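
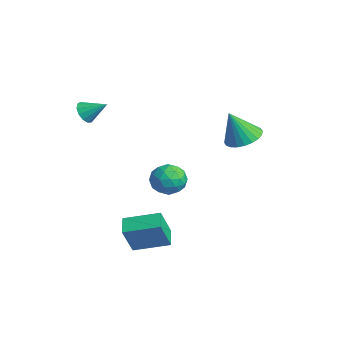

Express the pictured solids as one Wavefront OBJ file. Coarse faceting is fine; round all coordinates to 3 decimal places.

v 1.247 3.707 1.111
v 1.96 4.389 1.47
v 1.073 2.953 2.889
v 1.613 4.6 1.525
v 1.21 4.675 1.517
v 0.813 4.602 1.448
v 0.482 4.393 1.327
v 0.267 4.08 1.173
v 0.202 3.71 1.01
v 0.295 3.34 0.862
v 0.534 3.025 0.752
v 0.881 2.815 0.696
v 1.284 2.74 0.704
v 1.681 2.813 0.773
v 2.012 3.021 0.894
v 2.227 3.334 1.048
v 2.292 3.704 1.212
v 2.199 4.075 1.36
v -2.766 -3.295 2.375
v -2.205 -3.376 1.931
v -2.054 -2.365 3.105
v -2.433 -3.079 1.775
v -2.767 -2.85 1.809
v -3.1 -2.763 2.023
v -3.327 -2.845 2.349
v -3.376 -3.069 2.683
v -3.232 -3.366 2.92
v -2.939 -3.639 2.983
v -2.592 -3.804 2.854
v -2.299 -3.807 2.572
v -2.155 -3.647 2.228
v -0.104 0.085 -0.955
v 0.712 0.695 -0.992
v 0.708 -1.055 -1.828
v 1.524 -0.445 -1.865
v 1.243 -0.867 -0.98
v 0.741 -0.162 -0.441
v 0.679 -0.198 -2.379
v 0.177 0.507 -1.84
v 1.196 0.52 -1.873
v 1.545 0.107 -1.008
v -0.125 -0.467 -1.812
v 0.224 -0.88 -0.947
v 0.232 0.49 -0.897
v 1.188 -0.85 -1.923
v 1.022 -1.098 -1.403
v 1.502 -0.74 -1.425
v 0.25 -0.014 -0.573
v 0.73 0.345 -0.595
v 1.042 -0.573 -0.588
v 0.69 -0.705 -2.225
v 1.17 -0.346 -2.247
v -0.082 0.38 -1.395
v 0.398 0.738 -1.417
v 0.378 0.213 -2.232
v 0.997 0.746 -1.437
v 1.474 0.076 -1.95
v 0.977 0.221 -2.252
v 0.682 0.635 -1.935
v 1.202 0.503 -0.928
v 1.679 -0.167 -1.442
v 1.514 -0.415 -0.921
v 1.219 -0.001 -0.604
v 1.486 0.4 -1.446
v -0.259 -0.193 -1.378
v 0.218 -0.863 -1.892
v 0.201 -0.359 -2.216
v -0.094 0.055 -1.899
v -0.054 -0.436 -0.87
v 0.423 -1.106 -1.383
v 0.738 -0.995 -0.885
v 0.443 -0.581 -0.568
v -0.066 -0.76 -1.374
v 1.685 -2.502 -4.474
v 2.039 -3.188 -2.815
v 2.576 -0.83 -3.973
v 2.93 -1.516 -2.314
v 2.65 -2.904 -4.846
v 3.004 -3.59 -3.187
v 3.541 -1.232 -4.345
v 3.895 -1.918 -2.686
f 2 1 4
f 2 4 3
f 4 1 5
f 4 5 3
f 5 1 6
f 5 6 3
f 6 1 7
f 6 7 3
f 7 1 8
f 7 8 3
f 8 1 9
f 8 9 3
f 9 1 10
f 9 10 3
f 10 1 11
f 10 11 3
f 11 1 12
f 11 12 3
f 12 1 13
f 12 13 3
f 13 1 14
f 13 14 3
f 14 1 15
f 14 15 3
f 15 1 16
f 15 16 3
f 16 1 17
f 16 17 3
f 17 1 18
f 17 18 3
f 18 1 2
f 18 2 3
f 20 19 22
f 20 22 21
f 22 19 23
f 22 23 21
f 23 19 24
f 23 24 21
f 24 19 25
f 24 25 21
f 25 19 26
f 25 26 21
f 26 19 27
f 26 27 21
f 27 19 28
f 27 28 21
f 28 19 29
f 28 29 21
f 29 19 30
f 29 30 21
f 30 19 31
f 30 31 21
f 31 19 20
f 31 20 21
f 32 69 48
f 69 43 72
f 48 72 37
f 69 72 48
f 32 48 44
f 48 37 49
f 44 49 33
f 48 49 44
f 32 44 53
f 44 33 54
f 53 54 39
f 44 54 53
f 32 53 65
f 53 39 68
f 65 68 42
f 53 68 65
f 32 65 69
f 65 42 73
f 69 73 43
f 65 73 69
f 33 49 60
f 49 37 63
f 60 63 41
f 49 63 60
f 37 72 50
f 72 43 71
f 50 71 36
f 72 71 50
f 43 73 70
f 73 42 66
f 70 66 34
f 73 66 70
f 42 68 67
f 68 39 55
f 67 55 38
f 68 55 67
f 39 54 59
f 54 33 56
f 59 56 40
f 54 56 59
f 35 61 47
f 61 41 62
f 47 62 36
f 61 62 47
f 35 47 45
f 47 36 46
f 45 46 34
f 47 46 45
f 35 45 52
f 45 34 51
f 52 51 38
f 45 51 52
f 35 52 57
f 52 38 58
f 57 58 40
f 52 58 57
f 35 57 61
f 57 40 64
f 61 64 41
f 57 64 61
f 36 62 50
f 62 41 63
f 50 63 37
f 62 63 50
f 34 46 70
f 46 36 71
f 70 71 43
f 46 71 70
f 38 51 67
f 51 34 66
f 67 66 42
f 51 66 67
f 40 58 59
f 58 38 55
f 59 55 39
f 58 55 59
f 41 64 60
f 64 40 56
f 60 56 33
f 64 56 60
f 75 77 74
f 78 75 74
f 74 77 76
f 76 78 74
f 75 81 77
f 79 75 78
f 79 81 75
f 77 81 76
f 80 78 76
f 76 81 80
f 80 79 78
f 81 79 80



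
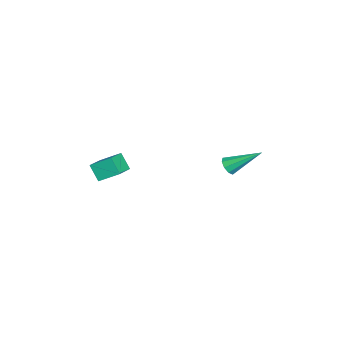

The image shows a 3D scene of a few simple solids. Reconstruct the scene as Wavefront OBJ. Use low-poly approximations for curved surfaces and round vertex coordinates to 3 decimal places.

v 2.419 -3.944 3.123
v 3.728 -4.222 3.598
v 2.406 -2.778 3.842
v 3.715 -3.056 4.317
v 2.865 -3.384 2.223
v 4.174 -3.662 2.698
v 2.852 -2.218 2.942
v 4.161 -2.496 3.417
v 1.765 2.965 3.06
v 2.138 3.257 2.659
v 1.715 4.755 4.32
v 1.732 3.321 2.553
v 1.342 3.218 2.684
v 1.15 2.996 2.991
v 1.246 2.76 3.33
v 1.585 2.62 3.542
v 2.009 2.641 3.529
v 2.318 2.814 3.297
v 2.369 3.057 2.953
f 2 4 1
f 5 2 1
f 1 4 3
f 3 5 1
f 2 8 4
f 6 2 5
f 6 8 2
f 4 8 3
f 7 5 3
f 3 8 7
f 7 6 5
f 8 6 7
f 10 9 12
f 10 12 11
f 12 9 13
f 12 13 11
f 13 9 14
f 13 14 11
f 14 9 15
f 14 15 11
f 15 9 16
f 15 16 11
f 16 9 17
f 16 17 11
f 17 9 18
f 17 18 11
f 18 9 19
f 18 19 11
f 19 9 10
f 19 10 11



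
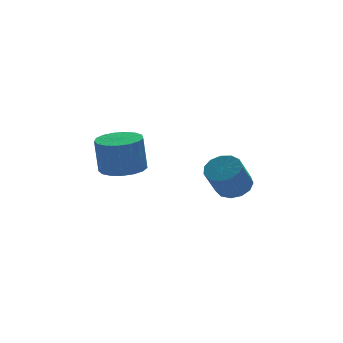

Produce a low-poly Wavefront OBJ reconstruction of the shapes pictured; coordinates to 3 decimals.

v 2.95 -3.154 -2.905
v 3.521 -2.737 -2.398
v 2.742 -3.31 -1.049
v 2.17 -3.726 -1.555
v 3.153 -2.424 -2.477
v 2.373 -2.996 -1.128
v 2.72 -2.342 -2.693
v 1.941 -2.914 -1.344
v 2.36 -2.518 -2.975
v 1.581 -3.09 -1.626
v 2.188 -2.896 -3.235
v 1.408 -3.468 -1.886
v 2.257 -3.356 -3.391
v 1.477 -3.928 -2.041
v 2.546 -3.751 -3.391
v 1.767 -4.324 -2.042
v 2.964 -3.957 -3.238
v 2.184 -4.53 -1.888
v 3.377 -3.908 -2.978
v 2.597 -4.481 -1.629
v 3.654 -3.62 -2.695
v 2.875 -4.192 -1.346
v 3.708 -3.183 -2.479
v 2.928 -3.756 -1.13
v -2.233 -3.503 -1.016
v -1.207 -3.508 -0.923
v -1.361 -3.442 0.788
v -2.387 -3.437 0.696
v -1.321 -3.029 -0.952
v -1.475 -2.963 0.76
v -1.643 -2.659 -0.995
v -1.797 -2.593 0.716
v -2.101 -2.482 -1.043
v -2.255 -2.416 0.668
v -2.589 -2.539 -1.085
v -2.743 -2.473 0.627
v -2.995 -2.817 -1.111
v -3.149 -2.751 0.601
v -3.227 -3.252 -1.115
v -3.381 -3.186 0.597
v -3.231 -3.744 -1.096
v -3.385 -3.678 0.615
v -3.007 -4.182 -1.059
v -3.161 -4.116 0.652
v -2.605 -4.464 -1.012
v -2.759 -4.397 0.7
v -2.118 -4.525 -0.966
v -2.272 -4.459 0.746
v -1.657 -4.353 -0.931
v -1.811 -4.287 0.781
v -1.329 -3.986 -0.916
v -1.483 -3.92 0.796
f 2 1 5
f 2 5 3
f 3 5 6
f 3 6 4
f 5 1 7
f 5 7 6
f 6 7 8
f 6 8 4
f 7 1 9
f 7 9 8
f 8 9 10
f 8 10 4
f 9 1 11
f 9 11 10
f 10 11 12
f 10 12 4
f 11 1 13
f 11 13 12
f 12 13 14
f 12 14 4
f 13 1 15
f 13 15 14
f 14 15 16
f 14 16 4
f 15 1 17
f 15 17 16
f 16 17 18
f 16 18 4
f 17 1 19
f 17 19 18
f 18 19 20
f 18 20 4
f 19 1 21
f 19 21 20
f 20 21 22
f 20 22 4
f 21 1 23
f 21 23 22
f 22 23 24
f 22 24 4
f 23 1 2
f 23 2 24
f 24 2 3
f 24 3 4
f 26 25 29
f 26 29 27
f 27 29 30
f 27 30 28
f 29 25 31
f 29 31 30
f 30 31 32
f 30 32 28
f 31 25 33
f 31 33 32
f 32 33 34
f 32 34 28
f 33 25 35
f 33 35 34
f 34 35 36
f 34 36 28
f 35 25 37
f 35 37 36
f 36 37 38
f 36 38 28
f 37 25 39
f 37 39 38
f 38 39 40
f 38 40 28
f 39 25 41
f 39 41 40
f 40 41 42
f 40 42 28
f 41 25 43
f 41 43 42
f 42 43 44
f 42 44 28
f 43 25 45
f 43 45 44
f 44 45 46
f 44 46 28
f 45 25 47
f 45 47 46
f 46 47 48
f 46 48 28
f 47 25 49
f 47 49 48
f 48 49 50
f 48 50 28
f 49 25 51
f 49 51 50
f 50 51 52
f 50 52 28
f 51 25 26
f 51 26 52
f 52 26 27
f 52 27 28



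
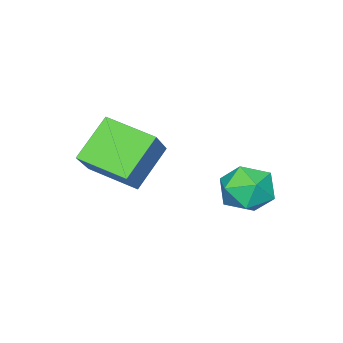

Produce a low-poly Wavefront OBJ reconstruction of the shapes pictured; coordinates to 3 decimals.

v -0.663 4.308 2.335
v -0.228 4.812 1.521
v 0.168 2.888 1.899
v 0.603 3.392 1.085
v 0.88 3.643 2.068
v 0.367 4.52 2.337
v -0.427 3.18 1.083
v -0.94 4.057 1.352
v -0.082 4.115 0.747
v 0.726 4.401 1.356
v -0.786 3.299 2.064
v 0.022 3.585 2.673
v 2.705 -0.538 2.211
v 1.315 -0.508 3.505
v 2.317 1.244 1.752
v 0.926 1.274 3.046
v 3.894 0.046 3.474
v 2.503 0.076 4.768
v 3.505 1.828 3.015
v 2.115 1.858 4.309
f 1 12 6
f 1 6 2
f 1 2 8
f 1 8 11
f 1 11 12
f 2 6 10
f 6 12 5
f 12 11 3
f 11 8 7
f 8 2 9
f 4 10 5
f 4 5 3
f 4 3 7
f 4 7 9
f 4 9 10
f 5 10 6
f 3 5 12
f 7 3 11
f 9 7 8
f 10 9 2
f 14 16 13
f 17 14 13
f 13 16 15
f 15 17 13
f 14 20 16
f 18 14 17
f 18 20 14
f 16 20 15
f 19 17 15
f 15 20 19
f 19 18 17
f 20 18 19



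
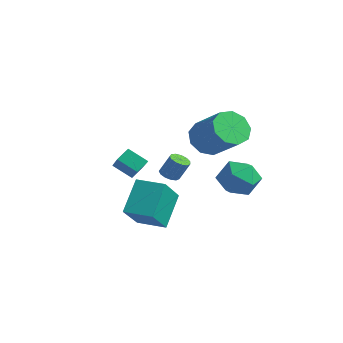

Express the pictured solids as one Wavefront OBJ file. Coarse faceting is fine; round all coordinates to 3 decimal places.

v -1.205 -3.094 -4.502
v -0.606 -4.384 -3.139
v -1.755 -1.885 -3.115
v -1.156 -3.175 -1.753
v 0.076 -2.505 -4.507
v 0.675 -3.795 -3.145
v -0.474 -1.296 -3.121
v 0.125 -2.586 -1.758
v -4.754 -1.594 -2.71
v -4.765 -0.943 -2.246
v -3.926 -1.122 -3.353
v -3.937 -0.471 -2.889
v -3.443 -2.369 -1.591
v -3.454 -1.718 -1.127
v -2.615 -1.897 -2.234
v -2.626 -1.246 -1.77
v 2.161 0.647 -0.908
v 2.682 0.212 -1.766
v 0.618 0.468 -1.754
v 1.139 0.033 -2.612
v 1.075 -0.522 -1.672
v 2.029 -0.412 -1.149
v 1.271 1.092 -2.371
v 2.225 1.202 -1.848
v 2.132 0.487 -2.67
v 2.011 -0.51 -2.238
v 1.289 1.19 -1.282
v 1.168 0.193 -0.85
v -4.045 1.23 -3.938
v -3.598 0.941 -4.026
v -3.187 1.261 -2.99
v -3.635 1.55 -2.902
v -3.542 1.22 -4.135
v -3.132 1.54 -3.098
v -3.647 1.502 -4.18
v -3.236 1.822 -3.144
v -3.878 1.698 -4.149
v -3.467 2.018 -3.113
v -4.162 1.745 -4.051
v -3.751 2.065 -3.015
v -4.409 1.628 -3.917
v -3.998 1.949 -2.881
v -4.541 1.385 -3.79
v -4.13 1.706 -2.754
v -4.515 1.093 -3.71
v -4.104 1.413 -2.673
v -4.34 0.844 -3.702
v -3.93 1.165 -2.666
v -4.072 0.718 -3.769
v -3.661 1.038 -2.733
v -3.795 0.754 -3.89
v -3.384 1.074 -2.854
v -1.71 1.502 -0.827
v -1.105 1.334 -1.631
v 0.555 1.31 -0.377
v -0.05 1.478 0.427
v -1.176 2.02 -1.524
v 0.484 1.996 -0.271
v -1.496 2.463 -1.092
v 0.164 2.44 0.162
v -1.917 2.457 -0.535
v -0.257 2.433 0.719
v -2.24 2.004 -0.115
v -0.581 1.98 1.139
v -2.316 1.316 -0.028
v -0.656 1.292 1.226
v -2.108 0.715 -0.315
v -0.448 0.691 0.939
v -1.714 0.482 -0.841
v -0.054 0.458 0.412
v -1.318 0.727 -1.361
v 0.342 0.703 -0.108
f 2 4 1
f 5 2 1
f 1 4 3
f 3 5 1
f 2 8 4
f 6 2 5
f 6 8 2
f 4 8 3
f 7 5 3
f 3 8 7
f 7 6 5
f 8 6 7
f 10 12 9
f 13 10 9
f 9 12 11
f 11 13 9
f 10 16 12
f 14 10 13
f 14 16 10
f 12 16 11
f 15 13 11
f 11 16 15
f 15 14 13
f 16 14 15
f 17 28 22
f 17 22 18
f 17 18 24
f 17 24 27
f 17 27 28
f 18 22 26
f 22 28 21
f 28 27 19
f 27 24 23
f 24 18 25
f 20 26 21
f 20 21 19
f 20 19 23
f 20 23 25
f 20 25 26
f 21 26 22
f 19 21 28
f 23 19 27
f 25 23 24
f 26 25 18
f 30 29 33
f 30 33 31
f 31 33 34
f 31 34 32
f 33 29 35
f 33 35 34
f 34 35 36
f 34 36 32
f 35 29 37
f 35 37 36
f 36 37 38
f 36 38 32
f 37 29 39
f 37 39 38
f 38 39 40
f 38 40 32
f 39 29 41
f 39 41 40
f 40 41 42
f 40 42 32
f 41 29 43
f 41 43 42
f 42 43 44
f 42 44 32
f 43 29 45
f 43 45 44
f 44 45 46
f 44 46 32
f 45 29 47
f 45 47 46
f 46 47 48
f 46 48 32
f 47 29 49
f 47 49 48
f 48 49 50
f 48 50 32
f 49 29 51
f 49 51 50
f 50 51 52
f 50 52 32
f 51 29 30
f 51 30 52
f 52 30 31
f 52 31 32
f 54 53 57
f 54 57 55
f 55 57 58
f 55 58 56
f 57 53 59
f 57 59 58
f 58 59 60
f 58 60 56
f 59 53 61
f 59 61 60
f 60 61 62
f 60 62 56
f 61 53 63
f 61 63 62
f 62 63 64
f 62 64 56
f 63 53 65
f 63 65 64
f 64 65 66
f 64 66 56
f 65 53 67
f 65 67 66
f 66 67 68
f 66 68 56
f 67 53 69
f 67 69 68
f 68 69 70
f 68 70 56
f 69 53 71
f 69 71 70
f 70 71 72
f 70 72 56
f 71 53 54
f 71 54 72
f 72 54 55
f 72 55 56



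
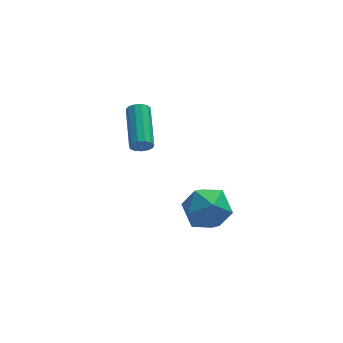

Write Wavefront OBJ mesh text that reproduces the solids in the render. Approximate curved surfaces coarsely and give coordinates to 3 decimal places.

v -0.999 1.588 1.405
v -0.699 1.69 1.006
v -0.461 3.613 1.675
v -0.761 3.512 2.075
v -0.967 1.752 0.924
v -0.729 3.675 1.593
v -1.245 1.762 0.994
v -1.007 3.685 1.663
v -1.446 1.717 1.195
v -1.208 3.64 1.864
v -1.504 1.631 1.463
v -1.266 3.554 2.132
v -1.402 1.531 1.713
v -1.164 3.455 2.382
v -1.172 1.45 1.865
v -0.934 3.373 2.534
v -0.887 1.413 1.871
v -0.649 3.336 2.54
v -0.638 1.431 1.729
v -0.4 3.354 2.398
v -0.503 1.499 1.485
v -0.265 3.422 2.154
v -0.526 1.596 1.215
v -0.288 3.519 1.884
v -0.007 -1.436 0.293
v 0.955 -0.941 0.561
v 0.845 -3.019 0.159
v 1.807 -2.524 0.427
v 1.003 -2.63 1.191
v 0.476 -1.651 1.274
v 1.324 -2.309 -0.554
v 0.797 -1.33 -0.471
v 1.778 -1.48 0.038
v 1.579 -1.679 1.116
v 0.221 -2.281 -0.396
v 0.022 -2.48 0.682
f 2 1 5
f 2 5 3
f 3 5 6
f 3 6 4
f 5 1 7
f 5 7 6
f 6 7 8
f 6 8 4
f 7 1 9
f 7 9 8
f 8 9 10
f 8 10 4
f 9 1 11
f 9 11 10
f 10 11 12
f 10 12 4
f 11 1 13
f 11 13 12
f 12 13 14
f 12 14 4
f 13 1 15
f 13 15 14
f 14 15 16
f 14 16 4
f 15 1 17
f 15 17 16
f 16 17 18
f 16 18 4
f 17 1 19
f 17 19 18
f 18 19 20
f 18 20 4
f 19 1 21
f 19 21 20
f 20 21 22
f 20 22 4
f 21 1 23
f 21 23 22
f 22 23 24
f 22 24 4
f 23 1 2
f 23 2 24
f 24 2 3
f 24 3 4
f 25 36 30
f 25 30 26
f 25 26 32
f 25 32 35
f 25 35 36
f 26 30 34
f 30 36 29
f 36 35 27
f 35 32 31
f 32 26 33
f 28 34 29
f 28 29 27
f 28 27 31
f 28 31 33
f 28 33 34
f 29 34 30
f 27 29 36
f 31 27 35
f 33 31 32
f 34 33 26



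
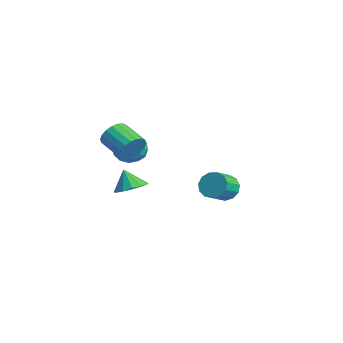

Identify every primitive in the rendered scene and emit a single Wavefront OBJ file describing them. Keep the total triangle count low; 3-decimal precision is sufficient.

v 0.745 -2.606 -0.683
v 1.199 -1.955 -0.353
v 0.255 -2.794 0.363
v 0.784 -1.764 -0.513
v 0.356 -1.84 -0.728
v 0.052 -2.16 -0.928
v -0.032 -2.621 -1.05
v 0.131 -3.078 -1.056
v 0.489 -3.384 -0.943
v 0.928 -3.444 -0.748
v 1.309 -3.238 -0.531
v 1.512 -2.831 -0.363
v 1.471 -2.352 -0.297
v -3.406 4.199 -3.931
v -2.853 4.755 -3.603
v -2.261 3.778 -2.942
v -2.814 3.221 -3.269
v -3.223 4.737 -3.299
v -2.631 3.76 -2.638
v -3.651 4.548 -3.195
v -3.059 3.571 -2.534
v -4.001 4.248 -3.325
v -3.409 3.271 -2.664
v -4.162 3.932 -3.647
v -3.57 2.955 -2.986
v -4.083 3.701 -4.06
v -3.491 2.724 -3.398
v -3.789 3.628 -4.431
v -3.197 2.651 -3.77
v -3.374 3.736 -4.643
v -2.782 2.759 -3.982
v -2.968 3.991 -4.629
v -2.377 3.014 -3.968
v -2.702 4.312 -4.393
v -2.11 3.335 -3.732
v -2.659 4.597 -4.011
v -2.067 3.619 -3.35
v -4.306 -0.391 -0.258
v -3.663 -0.353 0.45
v -3.497 -1.527 -0.93
v -2.854 -1.489 -0.222
v -3.737 -1.816 -0.05
v -4.237 -1.114 0.365
v -2.923 -0.766 -0.845
v -3.423 -0.064 -0.43
v -2.809 -0.584 0.087
v -3.312 -1.233 0.579
v -3.848 -0.647 -1.059
v -4.351 -1.296 -0.567
v -4.056 -0.272 0.155
v -3.104 -1.608 -0.635
v -3.623 -1.8 -0.534
v -3.245 -1.777 -0.118
v -4.393 -0.72 0.105
v -4.015 -0.697 0.522
v -4.058 -1.557 0.227
v -3.145 -1.183 -1.002
v -2.767 -1.16 -0.585
v -3.915 -0.103 -0.362
v -3.537 -0.08 0.054
v -3.102 -0.323 -0.707
v -3.176 -0.386 0.358
v -2.7 -1.053 -0.037
v -2.741 -0.628 -0.404
v -3.035 -0.216 -0.159
v -3.471 -0.767 0.647
v -2.996 -1.435 0.252
v -3.514 -1.627 0.353
v -3.808 -1.215 0.597
v -2.969 -0.903 0.433
v -4.164 -0.445 -0.732
v -3.689 -1.113 -1.127
v -3.352 -0.665 -1.077
v -3.646 -0.253 -0.833
v -4.46 -0.827 -0.443
v -3.984 -1.494 -0.838
v -4.125 -1.664 -0.321
v -4.419 -1.252 -0.076
v -4.191 -0.977 -0.913
v 0.14 -2.266 1.593
v 0.49 -2.501 2.272
v -0.849 -2.95 2.807
v -1.2 -2.714 2.127
v 0.404 -2.163 2.341
v -0.935 -2.611 2.875
v 0.265 -1.844 2.261
v -1.074 -2.293 2.796
v 0.102 -1.61 2.049
v -1.237 -2.058 2.584
v -0.054 -1.505 1.746
v -1.393 -1.953 2.281
v -0.171 -1.551 1.414
v -1.51 -1.999 1.948
v -0.227 -1.738 1.116
v -1.566 -2.187 1.651
v -0.211 -2.03 0.913
v -1.55 -2.479 1.448
v -0.125 -2.369 0.845
v -1.464 -2.817 1.379
v 0.014 -2.687 0.924
v -1.325 -3.136 1.459
v 0.177 -2.922 1.136
v -1.162 -3.37 1.671
v 0.333 -3.027 1.439
v -1.006 -3.475 1.974
v 0.45 -2.981 1.772
v -0.889 -3.429 2.306
v 0.506 -2.793 2.069
v -0.833 -3.242 2.604
f 2 1 4
f 2 4 3
f 4 1 5
f 4 5 3
f 5 1 6
f 5 6 3
f 6 1 7
f 6 7 3
f 7 1 8
f 7 8 3
f 8 1 9
f 8 9 3
f 9 1 10
f 9 10 3
f 10 1 11
f 10 11 3
f 11 1 12
f 11 12 3
f 12 1 13
f 12 13 3
f 13 1 2
f 13 2 3
f 15 14 18
f 15 18 16
f 16 18 19
f 16 19 17
f 18 14 20
f 18 20 19
f 19 20 21
f 19 21 17
f 20 14 22
f 20 22 21
f 21 22 23
f 21 23 17
f 22 14 24
f 22 24 23
f 23 24 25
f 23 25 17
f 24 14 26
f 24 26 25
f 25 26 27
f 25 27 17
f 26 14 28
f 26 28 27
f 27 28 29
f 27 29 17
f 28 14 30
f 28 30 29
f 29 30 31
f 29 31 17
f 30 14 32
f 30 32 31
f 31 32 33
f 31 33 17
f 32 14 34
f 32 34 33
f 33 34 35
f 33 35 17
f 34 14 36
f 34 36 35
f 35 36 37
f 35 37 17
f 36 14 15
f 36 15 37
f 37 15 16
f 37 16 17
f 38 75 54
f 75 49 78
f 54 78 43
f 75 78 54
f 38 54 50
f 54 43 55
f 50 55 39
f 54 55 50
f 38 50 59
f 50 39 60
f 59 60 45
f 50 60 59
f 38 59 71
f 59 45 74
f 71 74 48
f 59 74 71
f 38 71 75
f 71 48 79
f 75 79 49
f 71 79 75
f 39 55 66
f 55 43 69
f 66 69 47
f 55 69 66
f 43 78 56
f 78 49 77
f 56 77 42
f 78 77 56
f 49 79 76
f 79 48 72
f 76 72 40
f 79 72 76
f 48 74 73
f 74 45 61
f 73 61 44
f 74 61 73
f 45 60 65
f 60 39 62
f 65 62 46
f 60 62 65
f 41 67 53
f 67 47 68
f 53 68 42
f 67 68 53
f 41 53 51
f 53 42 52
f 51 52 40
f 53 52 51
f 41 51 58
f 51 40 57
f 58 57 44
f 51 57 58
f 41 58 63
f 58 44 64
f 63 64 46
f 58 64 63
f 41 63 67
f 63 46 70
f 67 70 47
f 63 70 67
f 42 68 56
f 68 47 69
f 56 69 43
f 68 69 56
f 40 52 76
f 52 42 77
f 76 77 49
f 52 77 76
f 44 57 73
f 57 40 72
f 73 72 48
f 57 72 73
f 46 64 65
f 64 44 61
f 65 61 45
f 64 61 65
f 47 70 66
f 70 46 62
f 66 62 39
f 70 62 66
f 81 80 84
f 81 84 82
f 82 84 85
f 82 85 83
f 84 80 86
f 84 86 85
f 85 86 87
f 85 87 83
f 86 80 88
f 86 88 87
f 87 88 89
f 87 89 83
f 88 80 90
f 88 90 89
f 89 90 91
f 89 91 83
f 90 80 92
f 90 92 91
f 91 92 93
f 91 93 83
f 92 80 94
f 92 94 93
f 93 94 95
f 93 95 83
f 94 80 96
f 94 96 95
f 95 96 97
f 95 97 83
f 96 80 98
f 96 98 97
f 97 98 99
f 97 99 83
f 98 80 100
f 98 100 99
f 99 100 101
f 99 101 83
f 100 80 102
f 100 102 101
f 101 102 103
f 101 103 83
f 102 80 104
f 102 104 103
f 103 104 105
f 103 105 83
f 104 80 106
f 104 106 105
f 105 106 107
f 105 107 83
f 106 80 108
f 106 108 107
f 107 108 109
f 107 109 83
f 108 80 81
f 108 81 109
f 109 81 82
f 109 82 83



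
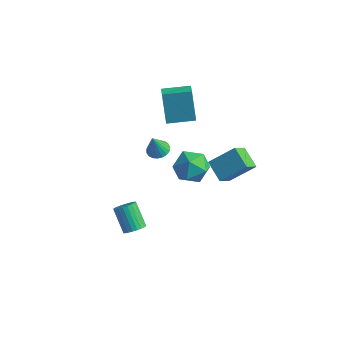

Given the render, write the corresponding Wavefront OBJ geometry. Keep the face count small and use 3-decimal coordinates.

v 0.748 -3.983 -0.258
v 1.199 -3.545 -0.027
v 0.163 -3.099 1.15
v -0.288 -3.537 0.918
v 1.068 -3.398 -0.198
v 0.032 -2.952 0.979
v 0.889 -3.339 -0.379
v -0.148 -2.893 0.798
v 0.687 -3.378 -0.541
v -0.349 -2.933 0.636
v 0.495 -3.51 -0.66
v -0.541 -3.064 0.517
v 0.342 -3.713 -0.718
v -0.694 -3.268 0.459
v 0.25 -3.958 -0.706
v -0.786 -3.512 0.471
v 0.234 -4.206 -0.626
v -0.802 -3.76 0.551
v 0.297 -4.421 -0.49
v -0.739 -3.975 0.687
v 0.428 -4.568 -0.319
v -0.608 -4.122 0.858
v 0.608 -4.627 -0.138
v -0.429 -4.181 1.039
v 0.809 -4.587 0.024
v -0.227 -4.142 1.201
v 1.001 -4.456 0.143
v -0.035 -4.01 1.32
v 1.154 -4.252 0.201
v 0.118 -3.807 1.378
v 1.246 -4.008 0.189
v 0.21 -3.562 1.366
v 1.262 -3.76 0.109
v 0.226 -3.314 1.286
v -0.573 2.172 1.086
v 0.531 2.666 1.086
v -0.171 1.274 -0.606
v 0.933 1.768 -0.606
v 0.65 0.921 0.209
v 0.401 1.476 1.254
v -0.041 2.464 -0.774
v -0.29 3.019 0.271
v 0.859 2.847 -0.064
v 1.286 1.893 0.544
v -0.926 2.047 -0.064
v -0.499 1.093 0.544
v 1.99 2.045 1.767
v 2.051 0.998 2.649
v 3.055 3.063 2.902
v 3.116 2.016 3.784
v 3.144 1.564 1.116
v 3.205 0.517 1.998
v 4.209 2.582 2.251
v 4.27 1.535 3.133
v -2.22 2.003 0.381
v -1.517 1.904 0.39
v -2.3 1.557 1.759
v -1.541 2.185 0.48
v -1.682 2.434 0.552
v -1.916 2.608 0.595
v -2.203 2.678 0.6
v -2.493 2.631 0.568
v -2.735 2.475 0.504
v -2.889 2.238 0.418
v -2.926 1.96 0.326
v -2.842 1.689 0.244
v -2.65 1.473 0.185
v -2.383 1.348 0.16
v -2.089 1.336 0.174
v -1.817 1.44 0.223
v -1.614 1.641 0.3
v -1.908 2.371 2.749
v -2.552 2.826 4.717
v -2.533 3.113 2.373
v -3.177 3.568 4.341
v -0.643 3.512 2.899
v -1.287 3.967 4.867
v -1.268 4.254 2.523
v -1.912 4.709 4.491
f 2 1 5
f 2 5 3
f 3 5 6
f 3 6 4
f 5 1 7
f 5 7 6
f 6 7 8
f 6 8 4
f 7 1 9
f 7 9 8
f 8 9 10
f 8 10 4
f 9 1 11
f 9 11 10
f 10 11 12
f 10 12 4
f 11 1 13
f 11 13 12
f 12 13 14
f 12 14 4
f 13 1 15
f 13 15 14
f 14 15 16
f 14 16 4
f 15 1 17
f 15 17 16
f 16 17 18
f 16 18 4
f 17 1 19
f 17 19 18
f 18 19 20
f 18 20 4
f 19 1 21
f 19 21 20
f 20 21 22
f 20 22 4
f 21 1 23
f 21 23 22
f 22 23 24
f 22 24 4
f 23 1 25
f 23 25 24
f 24 25 26
f 24 26 4
f 25 1 27
f 25 27 26
f 26 27 28
f 26 28 4
f 27 1 29
f 27 29 28
f 28 29 30
f 28 30 4
f 29 1 31
f 29 31 30
f 30 31 32
f 30 32 4
f 31 1 33
f 31 33 32
f 32 33 34
f 32 34 4
f 33 1 2
f 33 2 34
f 34 2 3
f 34 3 4
f 35 46 40
f 35 40 36
f 35 36 42
f 35 42 45
f 35 45 46
f 36 40 44
f 40 46 39
f 46 45 37
f 45 42 41
f 42 36 43
f 38 44 39
f 38 39 37
f 38 37 41
f 38 41 43
f 38 43 44
f 39 44 40
f 37 39 46
f 41 37 45
f 43 41 42
f 44 43 36
f 48 50 47
f 51 48 47
f 47 50 49
f 49 51 47
f 48 54 50
f 52 48 51
f 52 54 48
f 50 54 49
f 53 51 49
f 49 54 53
f 53 52 51
f 54 52 53
f 56 55 58
f 56 58 57
f 58 55 59
f 58 59 57
f 59 55 60
f 59 60 57
f 60 55 61
f 60 61 57
f 61 55 62
f 61 62 57
f 62 55 63
f 62 63 57
f 63 55 64
f 63 64 57
f 64 55 65
f 64 65 57
f 65 55 66
f 65 66 57
f 66 55 67
f 66 67 57
f 67 55 68
f 67 68 57
f 68 55 69
f 68 69 57
f 69 55 70
f 69 70 57
f 70 55 71
f 70 71 57
f 71 55 56
f 71 56 57
f 73 75 72
f 76 73 72
f 72 75 74
f 74 76 72
f 73 79 75
f 77 73 76
f 77 79 73
f 75 79 74
f 78 76 74
f 74 79 78
f 78 77 76
f 79 77 78



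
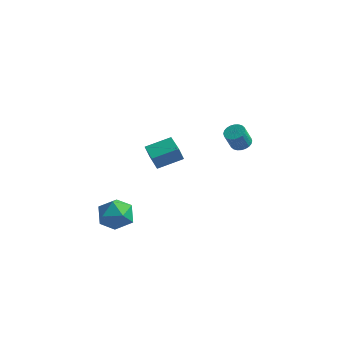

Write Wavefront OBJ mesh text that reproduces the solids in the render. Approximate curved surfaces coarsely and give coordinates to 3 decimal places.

v -3.504 3.96 -3.512
v -3.774 3.829 -2.589
v -2.27 5.129 -2.986
v -2.539 4.998 -2.064
v -2.341 2.662 -3.356
v -2.61 2.531 -2.434
v -1.106 3.831 -2.831
v -1.376 3.7 -1.908
v 3.377 2.225 1.209
v 3.975 2.442 1.42
v 3.721 1.992 2.602
v 3.123 1.775 2.391
v 3.825 2.651 1.467
v 3.571 2.201 2.649
v 3.607 2.795 1.475
v 3.354 2.345 2.657
v 3.354 2.852 1.443
v 3.101 2.402 2.625
v 3.104 2.814 1.375
v 2.851 2.364 2.557
v 2.896 2.686 1.282
v 2.643 2.236 2.464
v 2.761 2.488 1.177
v 2.508 2.038 2.359
v 2.72 2.25 1.078
v 2.467 1.8 2.26
v 2.779 2.008 0.998
v 2.525 1.558 2.18
v 2.929 1.799 0.951
v 2.675 1.349 2.133
v 3.146 1.655 0.943
v 2.893 1.205 2.125
v 3.399 1.598 0.975
v 3.146 1.148 2.157
v 3.649 1.636 1.043
v 3.396 1.186 2.225
v 3.857 1.764 1.136
v 3.604 1.314 2.318
v 3.992 1.962 1.241
v 3.739 1.512 2.423
v 4.033 2.2 1.34
v 3.78 1.75 2.522
v -2.27 -2.739 -2.359
v -1.115 -3.066 -2.213
v -2.565 -4.294 -3.507
v -1.41 -4.621 -3.361
v -2.181 -4.692 -2.432
v -1.998 -3.73 -1.722
v -1.682 -3.63 -3.998
v -1.499 -2.668 -3.288
v -0.752 -3.617 -3.226
v -1.06 -4.273 -2.258
v -2.62 -3.087 -3.462
v -2.928 -3.743 -2.494
f 2 4 1
f 5 2 1
f 1 4 3
f 3 5 1
f 2 8 4
f 6 2 5
f 6 8 2
f 4 8 3
f 7 5 3
f 3 8 7
f 7 6 5
f 8 6 7
f 10 9 13
f 10 13 11
f 11 13 14
f 11 14 12
f 13 9 15
f 13 15 14
f 14 15 16
f 14 16 12
f 15 9 17
f 15 17 16
f 16 17 18
f 16 18 12
f 17 9 19
f 17 19 18
f 18 19 20
f 18 20 12
f 19 9 21
f 19 21 20
f 20 21 22
f 20 22 12
f 21 9 23
f 21 23 22
f 22 23 24
f 22 24 12
f 23 9 25
f 23 25 24
f 24 25 26
f 24 26 12
f 25 9 27
f 25 27 26
f 26 27 28
f 26 28 12
f 27 9 29
f 27 29 28
f 28 29 30
f 28 30 12
f 29 9 31
f 29 31 30
f 30 31 32
f 30 32 12
f 31 9 33
f 31 33 32
f 32 33 34
f 32 34 12
f 33 9 35
f 33 35 34
f 34 35 36
f 34 36 12
f 35 9 37
f 35 37 36
f 36 37 38
f 36 38 12
f 37 9 39
f 37 39 38
f 38 39 40
f 38 40 12
f 39 9 41
f 39 41 40
f 40 41 42
f 40 42 12
f 41 9 10
f 41 10 42
f 42 10 11
f 42 11 12
f 43 54 48
f 43 48 44
f 43 44 50
f 43 50 53
f 43 53 54
f 44 48 52
f 48 54 47
f 54 53 45
f 53 50 49
f 50 44 51
f 46 52 47
f 46 47 45
f 46 45 49
f 46 49 51
f 46 51 52
f 47 52 48
f 45 47 54
f 49 45 53
f 51 49 50
f 52 51 44



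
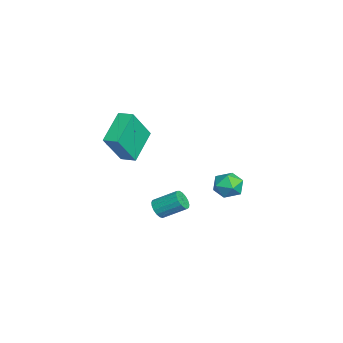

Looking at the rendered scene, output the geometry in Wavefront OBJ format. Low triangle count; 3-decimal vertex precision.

v 3.512 -0.903 0.268
v 4.042 -0.841 0.016
v 4.258 0.326 0.759
v 3.728 0.263 1.012
v 3.868 -0.699 -0.156
v 4.084 0.468 0.588
v 3.612 -0.604 -0.23
v 3.828 0.562 0.513
v 3.334 -0.578 -0.191
v 3.55 0.589 0.553
v 3.096 -0.626 -0.046
v 3.312 0.54 0.698
v 2.954 -0.738 0.171
v 3.17 0.429 0.914
v 2.94 -0.888 0.41
v 3.155 0.279 1.153
v 3.056 -1.041 0.617
v 3.272 0.126 1.36
v 3.277 -1.163 0.743
v 3.493 0.004 1.487
v 3.552 -1.225 0.761
v 3.768 -0.058 1.505
v 3.818 -1.213 0.666
v 4.034 -0.047 1.41
v 4.013 -1.131 0.48
v 4.229 0.036 1.223
v 4.094 -0.996 0.245
v 4.31 0.17 0.989
v 1.985 -3.507 4.222
v 0.478 -2.746 5.294
v 1.147 -2.652 2.436
v -0.36 -1.891 3.508
v 2.44 -2.789 4.352
v 0.933 -2.028 5.424
v 1.602 -1.934 2.566
v 0.095 -1.173 3.638
v -1.559 -2.526 2.013
v -1.077 -2.414 2.836
v -1.919 -2.122 3.289
v -2.401 -2.234 2.467
v -1.041 -2.053 2.669
v -1.883 -1.761 3.123
v -1.095 -1.774 2.389
v -1.937 -1.482 2.842
v -1.23 -1.625 2.044
v -2.071 -1.333 2.497
v -1.421 -1.632 1.693
v -2.263 -1.339 2.147
v -1.636 -1.793 1.398
v -2.478 -1.501 1.852
v -1.838 -2.081 1.209
v -2.68 -1.789 1.663
v -1.991 -2.446 1.16
v -2.833 -2.154 1.613
v -2.07 -2.825 1.257
v -2.912 -2.533 1.711
v -2.061 -3.152 1.486
v -2.903 -2.86 1.94
v -1.964 -3.371 1.806
v -2.806 -3.079 2.259
v -1.798 -3.444 2.161
v -2.64 -3.152 2.615
v -1.59 -3.358 2.491
v -2.432 -3.066 2.945
v -1.377 -3.128 2.738
v -2.219 -2.836 3.192
v -1.196 -2.795 2.86
v -2.037 -2.502 3.314
v -2.743 3.528 -2.488
v -2.311 3.079 -1.804
v -3.969 2.701 -2.256
v -3.537 2.252 -1.572
v -3.768 3.142 -1.468
v -3.01 3.653 -1.611
v -3.27 2.127 -2.449
v -2.512 2.638 -2.592
v -2.637 2.213 -1.78
v -2.945 2.84 -1.173
v -3.335 2.94 -2.887
v -3.643 3.567 -2.28
f 2 1 5
f 2 5 3
f 3 5 6
f 3 6 4
f 5 1 7
f 5 7 6
f 6 7 8
f 6 8 4
f 7 1 9
f 7 9 8
f 8 9 10
f 8 10 4
f 9 1 11
f 9 11 10
f 10 11 12
f 10 12 4
f 11 1 13
f 11 13 12
f 12 13 14
f 12 14 4
f 13 1 15
f 13 15 14
f 14 15 16
f 14 16 4
f 15 1 17
f 15 17 16
f 16 17 18
f 16 18 4
f 17 1 19
f 17 19 18
f 18 19 20
f 18 20 4
f 19 1 21
f 19 21 20
f 20 21 22
f 20 22 4
f 21 1 23
f 21 23 22
f 22 23 24
f 22 24 4
f 23 1 25
f 23 25 24
f 24 25 26
f 24 26 4
f 25 1 27
f 25 27 26
f 26 27 28
f 26 28 4
f 27 1 2
f 27 2 28
f 28 2 3
f 28 3 4
f 30 32 29
f 33 30 29
f 29 32 31
f 31 33 29
f 30 36 32
f 34 30 33
f 34 36 30
f 32 36 31
f 35 33 31
f 31 36 35
f 35 34 33
f 36 34 35
f 38 37 41
f 38 41 39
f 39 41 42
f 39 42 40
f 41 37 43
f 41 43 42
f 42 43 44
f 42 44 40
f 43 37 45
f 43 45 44
f 44 45 46
f 44 46 40
f 45 37 47
f 45 47 46
f 46 47 48
f 46 48 40
f 47 37 49
f 47 49 48
f 48 49 50
f 48 50 40
f 49 37 51
f 49 51 50
f 50 51 52
f 50 52 40
f 51 37 53
f 51 53 52
f 52 53 54
f 52 54 40
f 53 37 55
f 53 55 54
f 54 55 56
f 54 56 40
f 55 37 57
f 55 57 56
f 56 57 58
f 56 58 40
f 57 37 59
f 57 59 58
f 58 59 60
f 58 60 40
f 59 37 61
f 59 61 60
f 60 61 62
f 60 62 40
f 61 37 63
f 61 63 62
f 62 63 64
f 62 64 40
f 63 37 65
f 63 65 64
f 64 65 66
f 64 66 40
f 65 37 67
f 65 67 66
f 66 67 68
f 66 68 40
f 67 37 38
f 67 38 68
f 68 38 39
f 68 39 40
f 69 80 74
f 69 74 70
f 69 70 76
f 69 76 79
f 69 79 80
f 70 74 78
f 74 80 73
f 80 79 71
f 79 76 75
f 76 70 77
f 72 78 73
f 72 73 71
f 72 71 75
f 72 75 77
f 72 77 78
f 73 78 74
f 71 73 80
f 75 71 79
f 77 75 76
f 78 77 70



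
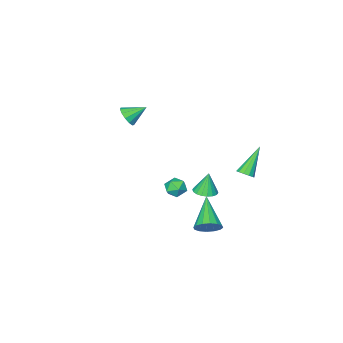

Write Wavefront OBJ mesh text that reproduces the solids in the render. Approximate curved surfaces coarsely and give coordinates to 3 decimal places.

v -0.701 3.442 0.414
v -0.025 3.528 0.525
v -0.919 3.458 1.726
v -0.128 3.817 0.505
v -0.345 4.031 0.466
v -0.632 4.129 0.418
v -0.932 4.091 0.368
v -1.187 3.924 0.328
v -1.346 3.662 0.304
v -1.377 3.357 0.303
v -1.274 3.068 0.323
v -1.057 2.854 0.362
v -0.77 2.756 0.411
v -0.47 2.794 0.46
v -0.215 2.96 0.5
v -0.056 3.222 0.524
v -0.295 4.194 -1.896
v 0.377 4.008 -1.524
v -1.365 2.746 -0.684
v 0.215 4.313 -1.305
v -0.084 4.585 -1.243
v -0.44 4.752 -1.357
v -0.756 4.77 -1.615
v -0.949 4.633 -1.949
v -0.967 4.379 -2.268
v -0.805 4.075 -2.488
v -0.506 3.802 -2.549
v -0.151 3.635 -2.436
v 0.166 3.617 -2.178
v 0.359 3.754 -1.844
v -1.01 -3.698 2.581
v -0.543 -3.561 3.098
v -1.93 -3.122 3.259
v -0.531 -3.248 2.849
v -0.67 -3.078 2.515
v -0.918 -3.105 2.202
v -1.194 -3.32 2.009
v -1.413 -3.655 1.998
v -1.503 -4.004 2.172
v -1.437 -4.256 2.475
v -1.235 -4.33 2.813
v -0.962 -4.204 3.076
v -0.704 -3.918 3.183
v -3.323 3.613 0.712
v -2.965 3.307 0.955
v -4.597 3.327 2.228
v -2.916 3.586 1.05
v -2.995 3.873 1.037
v -3.179 4.078 0.921
v -3.408 4.135 0.739
v -3.611 4.027 0.549
v -3.722 3.787 0.41
v -3.707 3.492 0.367
v -3.57 3.235 0.434
v -3.354 3.098 0.589
v -3.129 3.125 0.783
v 0.983 3.988 1.486
v 1.564 3.992 1.827
v 1.056 2.908 1.373
v 1.637 2.912 1.714
v 1.059 3.049 2.031
v 1.014 3.717 2.101
v 1.606 3.183 1.099
v 1.561 3.851 1.169
v 1.948 3.494 1.588
v 1.611 3.411 2.164
v 1.009 3.489 1.036
v 0.672 3.406 1.612
f 2 1 4
f 2 4 3
f 4 1 5
f 4 5 3
f 5 1 6
f 5 6 3
f 6 1 7
f 6 7 3
f 7 1 8
f 7 8 3
f 8 1 9
f 8 9 3
f 9 1 10
f 9 10 3
f 10 1 11
f 10 11 3
f 11 1 12
f 11 12 3
f 12 1 13
f 12 13 3
f 13 1 14
f 13 14 3
f 14 1 15
f 14 15 3
f 15 1 16
f 15 16 3
f 16 1 2
f 16 2 3
f 18 17 20
f 18 20 19
f 20 17 21
f 20 21 19
f 21 17 22
f 21 22 19
f 22 17 23
f 22 23 19
f 23 17 24
f 23 24 19
f 24 17 25
f 24 25 19
f 25 17 26
f 25 26 19
f 26 17 27
f 26 27 19
f 27 17 28
f 27 28 19
f 28 17 29
f 28 29 19
f 29 17 30
f 29 30 19
f 30 17 18
f 30 18 19
f 32 31 34
f 32 34 33
f 34 31 35
f 34 35 33
f 35 31 36
f 35 36 33
f 36 31 37
f 36 37 33
f 37 31 38
f 37 38 33
f 38 31 39
f 38 39 33
f 39 31 40
f 39 40 33
f 40 31 41
f 40 41 33
f 41 31 42
f 41 42 33
f 42 31 43
f 42 43 33
f 43 31 32
f 43 32 33
f 45 44 47
f 45 47 46
f 47 44 48
f 47 48 46
f 48 44 49
f 48 49 46
f 49 44 50
f 49 50 46
f 50 44 51
f 50 51 46
f 51 44 52
f 51 52 46
f 52 44 53
f 52 53 46
f 53 44 54
f 53 54 46
f 54 44 55
f 54 55 46
f 55 44 56
f 55 56 46
f 56 44 45
f 56 45 46
f 57 68 62
f 57 62 58
f 57 58 64
f 57 64 67
f 57 67 68
f 58 62 66
f 62 68 61
f 68 67 59
f 67 64 63
f 64 58 65
f 60 66 61
f 60 61 59
f 60 59 63
f 60 63 65
f 60 65 66
f 61 66 62
f 59 61 68
f 63 59 67
f 65 63 64
f 66 65 58



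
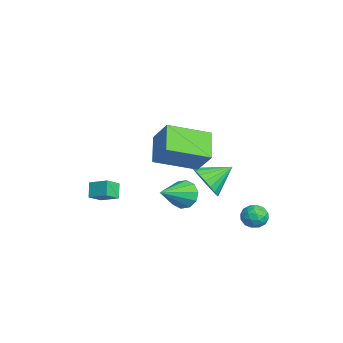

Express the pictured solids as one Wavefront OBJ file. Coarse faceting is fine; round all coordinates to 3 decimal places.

v -3.136 -3.279 -3.436
v -3.689 -3.179 -2.772
v -2.557 -2.524 -3.066
v -3.111 -2.425 -2.402
v -2.649 -3.895 -2.938
v -3.203 -3.796 -2.274
v -2.071 -3.141 -2.568
v -2.624 -3.041 -1.904
v 0.292 -0.005 -1.516
v 0.883 0.176 -2.024
v 1.308 -1.215 -0.764
v 0.931 0.464 -1.625
v 0.734 0.573 -1.184
v 0.369 0.461 -0.871
v -0.026 0.171 -0.804
v -0.299 -0.186 -1.009
v -0.347 -0.474 -1.408
v -0.15 -0.583 -1.848
v 0.215 -0.471 -2.162
v 0.61 -0.181 -2.229
v -2.742 1.488 -2.433
v -1.775 1.763 -2.604
v -2.978 2.792 -1.667
v -1.974 1.926 -2.941
v -2.305 2.013 -3.191
v -2.713 2.009 -3.31
v -3.125 1.915 -3.277
v -3.471 1.748 -3.098
v -3.691 1.535 -2.804
v -3.747 1.315 -2.446
v -3.63 1.124 -2.086
v -3.359 0.997 -1.786
v -2.981 0.954 -1.598
v -2.562 1.004 -1.554
v -2.174 1.138 -1.662
v -1.885 1.332 -1.903
v -1.744 1.553 -2.237
v 0.562 -1.426 0.773
v -0.699 -1.201 1.665
v 0.417 0.587 0.06
v -0.843 0.812 0.952
v 1.463 -0.952 1.928
v 0.203 -0.727 2.82
v 1.319 1.061 1.215
v 0.058 1.286 2.107
v 0.97 2.86 -2.545
v 1.218 3.135 -1.983
v 1.982 2.705 -2.917
v 2.23 2.98 -2.355
v 1.924 2.382 -2.329
v 1.299 2.477 -2.1
v 1.901 3.363 -2.8
v 1.276 3.458 -2.571
v 1.794 3.446 -2.141
v 1.808 2.84 -1.85
v 1.392 3 -3.05
v 1.406 2.394 -2.759
v 1.005 3.011 -2.231
v 2.195 2.829 -2.669
v 2.015 2.477 -2.653
v 2.161 2.639 -2.323
v 1.053 2.624 -2.3
v 1.199 2.786 -1.97
v 1.614 2.343 -2.173
v 2.001 3.054 -2.93
v 2.147 3.216 -2.6
v 1.039 3.201 -2.577
v 1.185 3.363 -2.247
v 1.586 3.497 -2.727
v 1.49 3.356 -1.994
v 2.084 3.265 -2.213
v 1.891 3.49 -2.475
v 1.523 3.546 -2.34
v 1.498 2.999 -1.823
v 2.093 2.908 -2.042
v 1.913 2.556 -2.026
v 1.545 2.612 -1.891
v 1.836 3.182 -1.916
v 1.107 2.932 -2.858
v 1.702 2.841 -3.077
v 1.655 3.228 -3.009
v 1.287 3.284 -2.874
v 1.116 2.575 -2.687
v 1.71 2.484 -2.906
v 1.677 2.294 -2.56
v 1.309 2.35 -2.425
v 1.364 2.658 -2.984
f 2 4 1
f 5 2 1
f 1 4 3
f 3 5 1
f 2 8 4
f 6 2 5
f 6 8 2
f 4 8 3
f 7 5 3
f 3 8 7
f 7 6 5
f 8 6 7
f 10 9 12
f 10 12 11
f 12 9 13
f 12 13 11
f 13 9 14
f 13 14 11
f 14 9 15
f 14 15 11
f 15 9 16
f 15 16 11
f 16 9 17
f 16 17 11
f 17 9 18
f 17 18 11
f 18 9 19
f 18 19 11
f 19 9 20
f 19 20 11
f 20 9 10
f 20 10 11
f 22 21 24
f 22 24 23
f 24 21 25
f 24 25 23
f 25 21 26
f 25 26 23
f 26 21 27
f 26 27 23
f 27 21 28
f 27 28 23
f 28 21 29
f 28 29 23
f 29 21 30
f 29 30 23
f 30 21 31
f 30 31 23
f 31 21 32
f 31 32 23
f 32 21 33
f 32 33 23
f 33 21 34
f 33 34 23
f 34 21 35
f 34 35 23
f 35 21 36
f 35 36 23
f 36 21 37
f 36 37 23
f 37 21 22
f 37 22 23
f 39 41 38
f 42 39 38
f 38 41 40
f 40 42 38
f 39 45 41
f 43 39 42
f 43 45 39
f 41 45 40
f 44 42 40
f 40 45 44
f 44 43 42
f 45 43 44
f 46 83 62
f 83 57 86
f 62 86 51
f 83 86 62
f 46 62 58
f 62 51 63
f 58 63 47
f 62 63 58
f 46 58 67
f 58 47 68
f 67 68 53
f 58 68 67
f 46 67 79
f 67 53 82
f 79 82 56
f 67 82 79
f 46 79 83
f 79 56 87
f 83 87 57
f 79 87 83
f 47 63 74
f 63 51 77
f 74 77 55
f 63 77 74
f 51 86 64
f 86 57 85
f 64 85 50
f 86 85 64
f 57 87 84
f 87 56 80
f 84 80 48
f 87 80 84
f 56 82 81
f 82 53 69
f 81 69 52
f 82 69 81
f 53 68 73
f 68 47 70
f 73 70 54
f 68 70 73
f 49 75 61
f 75 55 76
f 61 76 50
f 75 76 61
f 49 61 59
f 61 50 60
f 59 60 48
f 61 60 59
f 49 59 66
f 59 48 65
f 66 65 52
f 59 65 66
f 49 66 71
f 66 52 72
f 71 72 54
f 66 72 71
f 49 71 75
f 71 54 78
f 75 78 55
f 71 78 75
f 50 76 64
f 76 55 77
f 64 77 51
f 76 77 64
f 48 60 84
f 60 50 85
f 84 85 57
f 60 85 84
f 52 65 81
f 65 48 80
f 81 80 56
f 65 80 81
f 54 72 73
f 72 52 69
f 73 69 53
f 72 69 73
f 55 78 74
f 78 54 70
f 74 70 47
f 78 70 74



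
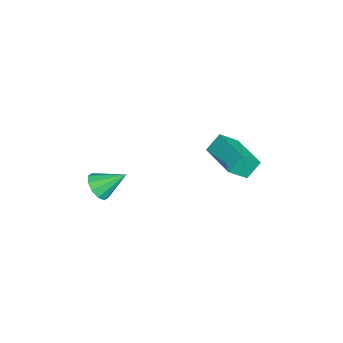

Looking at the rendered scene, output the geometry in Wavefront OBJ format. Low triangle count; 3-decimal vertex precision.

v -1.121 -2.831 -3.36
v -0.331 -2.731 -3.433
v -1.199 -1.549 -2.44
v -0.551 -2.482 -3.799
v -0.989 -2.367 -3.997
v -1.478 -2.429 -3.952
v -1.83 -2.644 -3.68
v -1.912 -2.932 -3.286
v -1.692 -3.181 -2.92
v -1.254 -3.296 -2.722
v -0.765 -3.234 -2.767
v -0.413 -3.019 -3.039
v -4.715 2.598 -3.727
v -5.113 3.184 -2.886
v -2.906 3.777 -3.692
v -3.304 4.363 -2.851
v -4.196 1.777 -2.909
v -4.594 2.363 -2.068
v -2.387 2.956 -2.874
v -2.785 3.542 -2.033
f 2 1 4
f 2 4 3
f 4 1 5
f 4 5 3
f 5 1 6
f 5 6 3
f 6 1 7
f 6 7 3
f 7 1 8
f 7 8 3
f 8 1 9
f 8 9 3
f 9 1 10
f 9 10 3
f 10 1 11
f 10 11 3
f 11 1 12
f 11 12 3
f 12 1 2
f 12 2 3
f 14 16 13
f 17 14 13
f 13 16 15
f 15 17 13
f 14 20 16
f 18 14 17
f 18 20 14
f 16 20 15
f 19 17 15
f 15 20 19
f 19 18 17
f 20 18 19



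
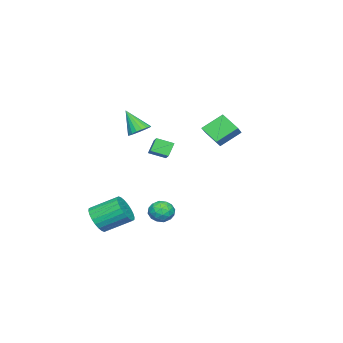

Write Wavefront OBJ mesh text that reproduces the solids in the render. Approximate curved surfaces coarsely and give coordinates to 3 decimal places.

v -1.175 2.888 4.372
v -0.378 3.073 4.892
v -0.959 3.705 3.749
v -0.162 3.89 4.269
v -0.538 2.17 3.651
v 0.259 2.355 4.171
v -0.322 2.987 3.028
v 0.475 3.172 3.548
v -2.23 -1.913 2.652
v -1.733 -2.198 2.511
v -2.35 -2.687 3.788
v -1.646 -1.997 2.656
v -1.675 -1.78 2.801
v -1.814 -1.589 2.916
v -2.036 -1.463 2.979
v -2.296 -1.425 2.977
v -2.543 -1.485 2.91
v -2.728 -1.629 2.792
v -2.814 -1.83 2.647
v -2.785 -2.047 2.502
v -2.646 -2.238 2.387
v -2.425 -2.364 2.324
v -2.165 -2.402 2.327
v -1.918 -2.342 2.393
v 0.281 0.708 -1.036
v 0.709 1.039 -1.381
v 1.031 0.421 -0.379
v 1.459 0.752 -0.724
v 1.01 1.062 -0.388
v 0.546 1.239 -0.793
v 1.194 0.221 -0.967
v 0.73 0.398 -1.372
v 1.273 0.738 -1.338
v 1.159 1.258 -0.98
v 0.581 0.202 -0.78
v 0.467 0.722 -0.422
v 0.429 0.899 -1.266
v 1.311 0.561 -0.494
v 1.047 0.743 -0.296
v 1.299 0.938 -0.499
v 0.333 1.017 -0.921
v 0.585 1.211 -1.123
v 0.762 1.224 -0.54
v 1.155 0.249 -0.637
v 1.407 0.443 -0.839
v 0.441 0.522 -1.261
v 0.693 0.717 -1.464
v 0.978 0.236 -1.22
v 1.012 0.916 -1.443
v 1.453 0.747 -1.057
v 1.297 0.435 -1.2
v 1.025 0.539 -1.438
v 0.945 1.222 -1.233
v 1.386 1.053 -0.847
v 1.122 1.235 -0.649
v 0.85 1.34 -0.888
v 1.277 1.045 -1.208
v 0.354 0.407 -0.913
v 0.795 0.238 -0.527
v 0.89 0.12 -0.872
v 0.618 0.225 -1.111
v 0.287 0.713 -0.703
v 0.728 0.544 -0.317
v 0.715 0.921 -0.322
v 0.443 1.025 -0.56
v 0.463 0.415 -0.552
v -3.759 -1.041 1.405
v -3.423 -1.792 1.718
v -3.146 -0.603 1.799
v -2.81 -1.354 2.112
v -3.29 -1.106 0.748
v -2.954 -1.857 1.061
v -2.677 -0.668 1.142
v -2.341 -1.419 1.455
v 0.953 -2.421 -1.903
v 1.661 -2.301 -1.624
v 1.174 -1.119 -0.898
v 0.467 -1.239 -1.177
v 1.67 -2.141 -1.878
v 1.183 -0.959 -1.152
v 1.571 -2.023 -2.136
v 1.084 -0.842 -1.41
v 1.377 -1.966 -2.358
v 0.89 -0.785 -1.632
v 1.119 -1.979 -2.512
v 0.632 -0.797 -1.785
v 0.835 -2.058 -2.572
v 0.348 -0.877 -1.846
v 0.57 -2.193 -2.531
v 0.083 -1.011 -1.804
v 0.363 -2.362 -2.394
v -0.124 -1.181 -1.668
v 0.246 -2.541 -2.182
v -0.241 -1.359 -1.456
v 0.237 -2.701 -1.928
v -0.25 -1.519 -1.202
v 0.336 -2.818 -1.67
v -0.151 -1.637 -0.944
v 0.53 -2.875 -1.448
v 0.043 -1.694 -0.722
v 0.788 -2.863 -1.295
v 0.301 -1.681 -0.568
v 1.072 -2.783 -1.234
v 0.585 -1.602 -0.508
v 1.337 -2.649 -1.276
v 0.85 -1.467 -0.549
v 1.544 -2.479 -1.412
v 1.057 -1.298 -0.686
f 2 4 1
f 5 2 1
f 1 4 3
f 3 5 1
f 2 8 4
f 6 2 5
f 6 8 2
f 4 8 3
f 7 5 3
f 3 8 7
f 7 6 5
f 8 6 7
f 10 9 12
f 10 12 11
f 12 9 13
f 12 13 11
f 13 9 14
f 13 14 11
f 14 9 15
f 14 15 11
f 15 9 16
f 15 16 11
f 16 9 17
f 16 17 11
f 17 9 18
f 17 18 11
f 18 9 19
f 18 19 11
f 19 9 20
f 19 20 11
f 20 9 21
f 20 21 11
f 21 9 22
f 21 22 11
f 22 9 23
f 22 23 11
f 23 9 24
f 23 24 11
f 24 9 10
f 24 10 11
f 25 62 41
f 62 36 65
f 41 65 30
f 62 65 41
f 25 41 37
f 41 30 42
f 37 42 26
f 41 42 37
f 25 37 46
f 37 26 47
f 46 47 32
f 37 47 46
f 25 46 58
f 46 32 61
f 58 61 35
f 46 61 58
f 25 58 62
f 58 35 66
f 62 66 36
f 58 66 62
f 26 42 53
f 42 30 56
f 53 56 34
f 42 56 53
f 30 65 43
f 65 36 64
f 43 64 29
f 65 64 43
f 36 66 63
f 66 35 59
f 63 59 27
f 66 59 63
f 35 61 60
f 61 32 48
f 60 48 31
f 61 48 60
f 32 47 52
f 47 26 49
f 52 49 33
f 47 49 52
f 28 54 40
f 54 34 55
f 40 55 29
f 54 55 40
f 28 40 38
f 40 29 39
f 38 39 27
f 40 39 38
f 28 38 45
f 38 27 44
f 45 44 31
f 38 44 45
f 28 45 50
f 45 31 51
f 50 51 33
f 45 51 50
f 28 50 54
f 50 33 57
f 54 57 34
f 50 57 54
f 29 55 43
f 55 34 56
f 43 56 30
f 55 56 43
f 27 39 63
f 39 29 64
f 63 64 36
f 39 64 63
f 31 44 60
f 44 27 59
f 60 59 35
f 44 59 60
f 33 51 52
f 51 31 48
f 52 48 32
f 51 48 52
f 34 57 53
f 57 33 49
f 53 49 26
f 57 49 53
f 68 70 67
f 71 68 67
f 67 70 69
f 69 71 67
f 68 74 70
f 72 68 71
f 72 74 68
f 70 74 69
f 73 71 69
f 69 74 73
f 73 72 71
f 74 72 73
f 76 75 79
f 76 79 77
f 77 79 80
f 77 80 78
f 79 75 81
f 79 81 80
f 80 81 82
f 80 82 78
f 81 75 83
f 81 83 82
f 82 83 84
f 82 84 78
f 83 75 85
f 83 85 84
f 84 85 86
f 84 86 78
f 85 75 87
f 85 87 86
f 86 87 88
f 86 88 78
f 87 75 89
f 87 89 88
f 88 89 90
f 88 90 78
f 89 75 91
f 89 91 90
f 90 91 92
f 90 92 78
f 91 75 93
f 91 93 92
f 92 93 94
f 92 94 78
f 93 75 95
f 93 95 94
f 94 95 96
f 94 96 78
f 95 75 97
f 95 97 96
f 96 97 98
f 96 98 78
f 97 75 99
f 97 99 98
f 98 99 100
f 98 100 78
f 99 75 101
f 99 101 100
f 100 101 102
f 100 102 78
f 101 75 103
f 101 103 102
f 102 103 104
f 102 104 78
f 103 75 105
f 103 105 104
f 104 105 106
f 104 106 78
f 105 75 107
f 105 107 106
f 106 107 108
f 106 108 78
f 107 75 76
f 107 76 108
f 108 76 77
f 108 77 78



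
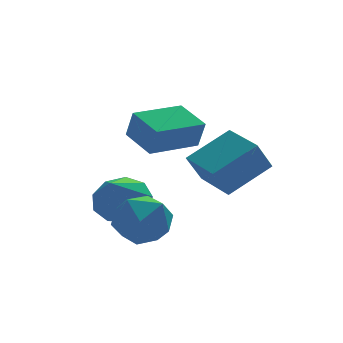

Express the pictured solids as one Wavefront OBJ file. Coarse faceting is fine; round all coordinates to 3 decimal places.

v -0.176 -3.342 0.622
v 1.431 -3.053 1.594
v -0.557 -1.744 0.777
v 1.05 -1.455 1.748
v 0.45 -3.085 -0.488
v 2.057 -2.796 0.483
v 0.069 -1.487 -0.334
v 1.676 -1.198 0.638
v -3.231 -2.145 -1.73
v -2.688 -1.559 -2.582
v -1.572 -2.441 -0.878
v -1.029 -1.855 -1.73
v -1.723 -1.288 -0.982
v -2.748 -1.105 -1.508
v -1.512 -2.895 -1.952
v -2.537 -2.712 -2.478
v -1.626 -2.023 -2.719
v -1.757 -1.03 -2.119
v -2.503 -2.97 -1.341
v -2.634 -1.977 -0.741
v -1.923 -2.176 1.302
v -1.774 -2.488 2.357
v -2.334 -0.889 1.741
v -2.185 -1.201 2.796
v -0.075 -1.559 1.224
v 0.074 -1.871 2.279
v -0.486 -0.272 1.663
v -0.337 -0.584 2.718
v -1.977 0.891 -2.027
v -1 0.489 -1.853
v -2.743 -0.371 -0.633
v -1.121 1.056 -1.407
v -1.642 1.546 -1.25
v -2.32 1.729 -1.457
v -2.837 1.52 -1.931
v -2.952 1.016 -2.45
v -2.61 0.454 -2.77
v -1.973 0.096 -2.744
v -1.337 0.11 -2.381
f 2 4 1
f 5 2 1
f 1 4 3
f 3 5 1
f 2 8 4
f 6 2 5
f 6 8 2
f 4 8 3
f 7 5 3
f 3 8 7
f 7 6 5
f 8 6 7
f 9 20 14
f 9 14 10
f 9 10 16
f 9 16 19
f 9 19 20
f 10 14 18
f 14 20 13
f 20 19 11
f 19 16 15
f 16 10 17
f 12 18 13
f 12 13 11
f 12 11 15
f 12 15 17
f 12 17 18
f 13 18 14
f 11 13 20
f 15 11 19
f 17 15 16
f 18 17 10
f 22 24 21
f 25 22 21
f 21 24 23
f 23 25 21
f 22 28 24
f 26 22 25
f 26 28 22
f 24 28 23
f 27 25 23
f 23 28 27
f 27 26 25
f 28 26 27
f 30 29 32
f 30 32 31
f 32 29 33
f 32 33 31
f 33 29 34
f 33 34 31
f 34 29 35
f 34 35 31
f 35 29 36
f 35 36 31
f 36 29 37
f 36 37 31
f 37 29 38
f 37 38 31
f 38 29 39
f 38 39 31
f 39 29 30
f 39 30 31



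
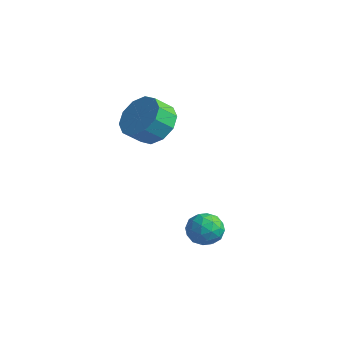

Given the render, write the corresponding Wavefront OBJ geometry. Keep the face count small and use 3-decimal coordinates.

v 2.766 0.963 -3.769
v 3.048 0.492 -3.202
v 1.712 0.248 -3.838
v 1.994 -0.223 -3.271
v 1.777 0.516 -3.099
v 2.428 0.958 -3.056
v 2.332 -0.218 -3.984
v 2.983 0.224 -3.941
v 2.78 -0.237 -3.335
v 2.436 0.216 -2.788
v 2.324 0.524 -4.252
v 1.98 0.977 -3.705
v 3 0.79 -3.479
v 1.76 -0.05 -3.561
v 1.633 0.384 -3.46
v 1.798 0.107 -3.126
v 2.635 1.064 -3.394
v 2.801 0.787 -3.061
v 2.054 0.801 -3
v 1.959 -0.047 -3.979
v 2.125 -0.324 -3.646
v 2.962 0.633 -3.914
v 3.127 0.356 -3.58
v 2.706 -0.061 -4.04
v 3.008 0.085 -3.224
v 2.388 -0.335 -3.265
v 2.586 -0.332 -3.684
v 2.97 -0.072 -3.658
v 2.806 0.351 -2.903
v 2.186 -0.069 -2.944
v 2.058 0.365 -2.842
v 2.442 0.625 -2.817
v 2.648 -0.077 -2.981
v 2.574 0.809 -4.096
v 1.954 0.389 -4.137
v 2.318 0.115 -4.223
v 2.702 0.375 -4.198
v 2.372 1.075 -3.775
v 1.752 0.655 -3.816
v 1.79 0.812 -3.382
v 2.174 1.072 -3.356
v 2.112 0.817 -4.059
v -2.002 2.078 -0.398
v -0.986 1.988 -0.149
v -1.222 1.253 0.548
v -2.238 1.342 0.298
v -1.249 2.438 0.238
v -1.485 1.703 0.934
v -1.799 2.751 0.381
v -2.035 2.016 1.078
v -2.427 2.806 0.227
v -2.663 2.071 0.924
v -2.892 2.583 -0.166
v -3.128 1.848 0.531
v -3.018 2.167 -0.648
v -3.254 1.432 0.049
v -2.755 1.717 -1.034
v -2.991 0.982 -0.338
v -2.205 1.404 -1.178
v -2.441 0.669 -0.481
v -1.577 1.349 -1.024
v -1.813 0.614 -0.327
v -1.112 1.572 -0.631
v -1.348 0.837 0.066
f 1 38 17
f 38 12 41
f 17 41 6
f 38 41 17
f 1 17 13
f 17 6 18
f 13 18 2
f 17 18 13
f 1 13 22
f 13 2 23
f 22 23 8
f 13 23 22
f 1 22 34
f 22 8 37
f 34 37 11
f 22 37 34
f 1 34 38
f 34 11 42
f 38 42 12
f 34 42 38
f 2 18 29
f 18 6 32
f 29 32 10
f 18 32 29
f 6 41 19
f 41 12 40
f 19 40 5
f 41 40 19
f 12 42 39
f 42 11 35
f 39 35 3
f 42 35 39
f 11 37 36
f 37 8 24
f 36 24 7
f 37 24 36
f 8 23 28
f 23 2 25
f 28 25 9
f 23 25 28
f 4 30 16
f 30 10 31
f 16 31 5
f 30 31 16
f 4 16 14
f 16 5 15
f 14 15 3
f 16 15 14
f 4 14 21
f 14 3 20
f 21 20 7
f 14 20 21
f 4 21 26
f 21 7 27
f 26 27 9
f 21 27 26
f 4 26 30
f 26 9 33
f 30 33 10
f 26 33 30
f 5 31 19
f 31 10 32
f 19 32 6
f 31 32 19
f 3 15 39
f 15 5 40
f 39 40 12
f 15 40 39
f 7 20 36
f 20 3 35
f 36 35 11
f 20 35 36
f 9 27 28
f 27 7 24
f 28 24 8
f 27 24 28
f 10 33 29
f 33 9 25
f 29 25 2
f 33 25 29
f 44 43 47
f 44 47 45
f 45 47 48
f 45 48 46
f 47 43 49
f 47 49 48
f 48 49 50
f 48 50 46
f 49 43 51
f 49 51 50
f 50 51 52
f 50 52 46
f 51 43 53
f 51 53 52
f 52 53 54
f 52 54 46
f 53 43 55
f 53 55 54
f 54 55 56
f 54 56 46
f 55 43 57
f 55 57 56
f 56 57 58
f 56 58 46
f 57 43 59
f 57 59 58
f 58 59 60
f 58 60 46
f 59 43 61
f 59 61 60
f 60 61 62
f 60 62 46
f 61 43 63
f 61 63 62
f 62 63 64
f 62 64 46
f 63 43 44
f 63 44 64
f 64 44 45
f 64 45 46



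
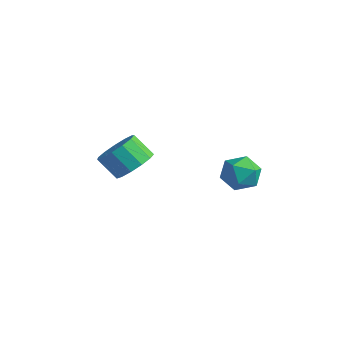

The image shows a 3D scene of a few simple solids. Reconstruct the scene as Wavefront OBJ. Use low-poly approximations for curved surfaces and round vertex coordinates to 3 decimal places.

v 1.565 2.722 -0.679
v 1.992 2.012 -0.29
v 0.528 1.808 -1.21
v 0.955 1.098 -0.821
v 0.54 1.724 -0.299
v 1.18 2.289 0.029
v 1.34 1.531 -1.529
v 1.98 2.096 -1.201
v 1.853 1.276 -0.816
v 1.358 1.396 -0.055
v 1.162 2.424 -1.445
v 0.667 2.544 -0.684
v -3.162 0.177 -1.752
v -2.402 -0.083 -1.208
v -3.179 -0.457 -0.303
v -3.938 -0.197 -0.848
v -2.509 0.438 -1.084
v -3.286 0.064 -0.179
v -2.823 0.877 -1.172
v -3.6 0.503 -0.267
v -3.245 1.093 -1.445
v -4.022 0.719 -0.54
v -3.64 1.019 -1.815
v -4.417 0.644 -0.91
v -3.883 0.677 -2.165
v -4.66 0.303 -1.26
v -3.897 0.177 -2.384
v -4.674 -0.198 -1.48
v -3.678 -0.324 -2.403
v -4.455 -0.698 -1.498
v -3.295 -0.665 -2.215
v -4.072 -1.039 -1.31
v -2.869 -0.739 -1.88
v -3.646 -1.113 -0.975
v -2.536 -0.522 -1.505
v -3.313 -0.896 -0.6
f 1 12 6
f 1 6 2
f 1 2 8
f 1 8 11
f 1 11 12
f 2 6 10
f 6 12 5
f 12 11 3
f 11 8 7
f 8 2 9
f 4 10 5
f 4 5 3
f 4 3 7
f 4 7 9
f 4 9 10
f 5 10 6
f 3 5 12
f 7 3 11
f 9 7 8
f 10 9 2
f 14 13 17
f 14 17 15
f 15 17 18
f 15 18 16
f 17 13 19
f 17 19 18
f 18 19 20
f 18 20 16
f 19 13 21
f 19 21 20
f 20 21 22
f 20 22 16
f 21 13 23
f 21 23 22
f 22 23 24
f 22 24 16
f 23 13 25
f 23 25 24
f 24 25 26
f 24 26 16
f 25 13 27
f 25 27 26
f 26 27 28
f 26 28 16
f 27 13 29
f 27 29 28
f 28 29 30
f 28 30 16
f 29 13 31
f 29 31 30
f 30 31 32
f 30 32 16
f 31 13 33
f 31 33 32
f 32 33 34
f 32 34 16
f 33 13 35
f 33 35 34
f 34 35 36
f 34 36 16
f 35 13 14
f 35 14 36
f 36 14 15
f 36 15 16



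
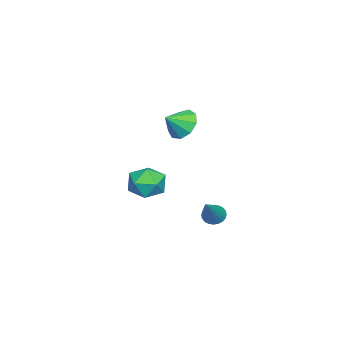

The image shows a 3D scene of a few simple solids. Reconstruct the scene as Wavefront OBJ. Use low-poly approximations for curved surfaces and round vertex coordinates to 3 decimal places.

v 2.255 0.996 3.631
v 2.921 1.136 3.042
v 2.945 0.404 4.269
v 2.915 1.584 3.464
v 2.6 1.757 3.964
v 2.124 1.574 4.308
v 1.71 1.12 4.336
v 1.55 0.608 4.034
v 1.72 0.277 3.543
v 2.141 0.283 3.094
v 2.615 0.622 2.896
v 1.966 0.027 -0.967
v 2.736 -0.638 -1.046
v 1.224 -0.962 0.126
v 1.994 -1.627 0.047
v 2.146 -0.722 0.493
v 2.604 -0.111 -0.183
v 1.356 -1.489 -0.737
v 1.814 -0.878 -1.413
v 2.358 -1.575 -0.904
v 2.846 -1.101 -0.144
v 1.114 -0.499 -0.776
v 1.602 -0.025 -0.016
v 0.505 1.958 -2.837
v 0.835 2.276 -3.208
v 2.095 2.022 -1.363
v 0.723 2.442 -3.094
v 0.578 2.534 -2.941
v 0.421 2.538 -2.772
v 0.277 2.454 -2.614
v 0.168 2.294 -2.489
v 0.11 2.083 -2.417
v 0.112 1.853 -2.409
v 0.174 1.639 -2.467
v 0.286 1.473 -2.581
v 0.432 1.382 -2.734
v 0.588 1.377 -2.902
v 0.732 1.461 -3.061
v 0.841 1.621 -3.186
v 0.899 1.832 -3.258
v 0.897 2.062 -3.265
f 2 1 4
f 2 4 3
f 4 1 5
f 4 5 3
f 5 1 6
f 5 6 3
f 6 1 7
f 6 7 3
f 7 1 8
f 7 8 3
f 8 1 9
f 8 9 3
f 9 1 10
f 9 10 3
f 10 1 11
f 10 11 3
f 11 1 2
f 11 2 3
f 12 23 17
f 12 17 13
f 12 13 19
f 12 19 22
f 12 22 23
f 13 17 21
f 17 23 16
f 23 22 14
f 22 19 18
f 19 13 20
f 15 21 16
f 15 16 14
f 15 14 18
f 15 18 20
f 15 20 21
f 16 21 17
f 14 16 23
f 18 14 22
f 20 18 19
f 21 20 13
f 25 24 27
f 25 27 26
f 27 24 28
f 27 28 26
f 28 24 29
f 28 29 26
f 29 24 30
f 29 30 26
f 30 24 31
f 30 31 26
f 31 24 32
f 31 32 26
f 32 24 33
f 32 33 26
f 33 24 34
f 33 34 26
f 34 24 35
f 34 35 26
f 35 24 36
f 35 36 26
f 36 24 37
f 36 37 26
f 37 24 38
f 37 38 26
f 38 24 39
f 38 39 26
f 39 24 40
f 39 40 26
f 40 24 41
f 40 41 26
f 41 24 25
f 41 25 26



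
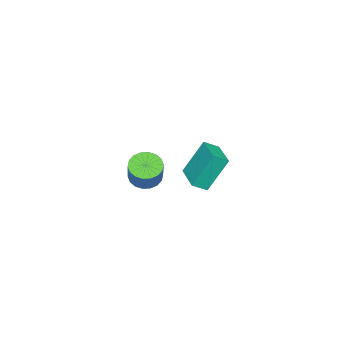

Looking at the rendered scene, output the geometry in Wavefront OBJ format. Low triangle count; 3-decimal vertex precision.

v 2.483 -2.84 0.067
v 3.097 -3.258 -0.201
v 4.192 -2.498 1.125
v 3.577 -2.08 1.393
v 3.117 -2.961 -0.388
v 4.212 -2.201 0.938
v 3.012 -2.64 -0.485
v 4.106 -1.88 0.842
v 2.801 -2.358 -0.472
v 3.896 -1.598 0.854
v 2.528 -2.172 -0.353
v 3.622 -1.412 0.973
v 2.245 -2.119 -0.15
v 3.34 -1.359 1.176
v 2.01 -2.208 0.095
v 3.104 -1.448 1.421
v 1.868 -2.422 0.335
v 2.963 -1.662 1.661
v 1.848 -2.719 0.522
v 2.943 -1.959 1.848
v 1.954 -3.04 0.618
v 3.048 -2.28 1.945
v 2.164 -3.322 0.606
v 3.259 -2.562 1.932
v 2.438 -3.508 0.487
v 3.532 -2.748 1.813
v 2.72 -3.561 0.284
v 3.815 -2.801 1.61
v 2.956 -3.472 0.039
v 4.05 -2.712 1.365
v -2.193 -3.872 -1.932
v -2.914 -3.151 -0.097
v -2.733 -3.349 -2.35
v -3.454 -2.628 -0.514
v -0.866 -2.512 -1.946
v -1.587 -1.791 -0.11
v -1.406 -1.989 -2.363
v -2.127 -1.268 -0.528
f 2 1 5
f 2 5 3
f 3 5 6
f 3 6 4
f 5 1 7
f 5 7 6
f 6 7 8
f 6 8 4
f 7 1 9
f 7 9 8
f 8 9 10
f 8 10 4
f 9 1 11
f 9 11 10
f 10 11 12
f 10 12 4
f 11 1 13
f 11 13 12
f 12 13 14
f 12 14 4
f 13 1 15
f 13 15 14
f 14 15 16
f 14 16 4
f 15 1 17
f 15 17 16
f 16 17 18
f 16 18 4
f 17 1 19
f 17 19 18
f 18 19 20
f 18 20 4
f 19 1 21
f 19 21 20
f 20 21 22
f 20 22 4
f 21 1 23
f 21 23 22
f 22 23 24
f 22 24 4
f 23 1 25
f 23 25 24
f 24 25 26
f 24 26 4
f 25 1 27
f 25 27 26
f 26 27 28
f 26 28 4
f 27 1 29
f 27 29 28
f 28 29 30
f 28 30 4
f 29 1 2
f 29 2 30
f 30 2 3
f 30 3 4
f 32 34 31
f 35 32 31
f 31 34 33
f 33 35 31
f 32 38 34
f 36 32 35
f 36 38 32
f 34 38 33
f 37 35 33
f 33 38 37
f 37 36 35
f 38 36 37



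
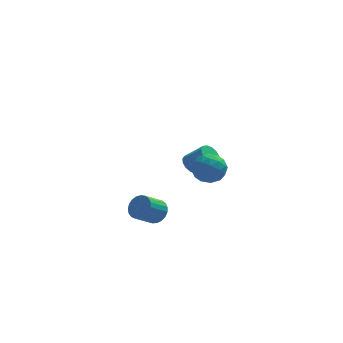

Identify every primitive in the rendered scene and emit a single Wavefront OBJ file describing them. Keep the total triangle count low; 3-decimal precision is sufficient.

v 1.731 -3.256 1.646
v 2.263 -2.841 0.896
v 2.237 -4.739 1.184
v 2.769 -4.324 0.434
v 3.052 -4.182 1.393
v 2.74 -3.266 1.678
v 1.76 -4.314 0.402
v 1.448 -3.398 0.687
v 2.282 -3.495 0.127
v 3.08 -3.413 0.739
v 1.42 -4.167 1.341
v 2.218 -4.085 1.953
v 1.953 -2.918 1.311
v 2.547 -4.662 0.769
v 2.714 -4.578 1.332
v 3.027 -4.334 0.891
v 2.233 -3.168 1.771
v 2.546 -2.924 1.33
v 3.009 -3.712 1.622
v 1.954 -4.656 0.75
v 2.267 -4.412 0.309
v 1.473 -3.246 1.189
v 1.786 -3.002 0.748
v 1.491 -3.868 0.458
v 2.277 -3.059 0.418
v 2.574 -3.93 0.147
v 1.981 -3.925 0.128
v 1.797 -3.386 0.296
v 2.746 -3.011 0.778
v 3.043 -3.882 0.507
v 3.209 -3.799 1.07
v 3.026 -3.26 1.238
v 2.757 -3.395 0.326
v 1.457 -3.698 1.573
v 1.754 -4.569 1.302
v 1.474 -4.32 0.842
v 1.291 -3.781 1.01
v 1.926 -3.65 1.933
v 2.223 -4.521 1.662
v 2.703 -4.194 1.784
v 2.519 -3.655 1.952
v 1.743 -4.185 1.754
v -0.412 -2.233 -3.124
v 0.097 -2.2 -2.507
v -0.839 -2.814 -1.7
v -1.348 -2.847 -2.316
v -0.066 -1.912 -2.478
v -1.002 -2.525 -1.671
v -0.289 -1.679 -2.56
v -1.225 -2.293 -1.753
v -0.533 -1.542 -2.739
v -1.47 -2.156 -1.932
v -0.757 -1.525 -2.985
v -1.693 -2.138 -2.178
v -0.92 -1.63 -3.255
v -1.857 -2.243 -2.448
v -0.996 -1.839 -3.502
v -1.933 -2.453 -2.695
v -0.971 -2.117 -3.684
v -1.907 -2.73 -2.877
v -0.849 -2.415 -3.769
v -1.785 -3.028 -2.962
v -0.651 -2.681 -3.742
v -1.588 -3.294 -2.935
v -0.412 -2.87 -3.608
v -1.349 -3.483 -2.801
v -0.173 -2.949 -3.391
v -1.11 -3.562 -2.584
v 0.024 -2.904 -3.127
v -0.912 -3.517 -2.32
v 0.147 -2.743 -2.863
v -0.789 -3.357 -2.056
v 0.173 -2.494 -2.644
v -0.764 -3.108 -1.837
v 2.051 3.658 -3.047
v 2.577 3.998 -3.401
v 3.595 3.522 -2.348
v 3.069 3.182 -1.993
v 2.445 4.25 -3.16
v 3.463 3.774 -2.107
v 2.208 4.343 -2.888
v 3.225 3.866 -1.835
v 1.928 4.252 -2.659
v 2.946 3.776 -1.606
v 1.682 4.003 -2.533
v 2.699 3.526 -1.48
v 1.534 3.661 -2.546
v 2.552 3.184 -1.493
v 1.525 3.318 -2.692
v 2.543 2.842 -1.639
v 1.657 3.066 -2.933
v 2.675 2.59 -1.88
v 1.895 2.974 -3.205
v 2.912 2.497 -2.152
v 2.174 3.064 -3.434
v 3.192 2.588 -2.381
v 2.421 3.314 -3.56
v 3.438 2.837 -2.507
v 2.568 3.656 -3.547
v 3.586 3.179 -2.494
f 1 38 17
f 38 12 41
f 17 41 6
f 38 41 17
f 1 17 13
f 17 6 18
f 13 18 2
f 17 18 13
f 1 13 22
f 13 2 23
f 22 23 8
f 13 23 22
f 1 22 34
f 22 8 37
f 34 37 11
f 22 37 34
f 1 34 38
f 34 11 42
f 38 42 12
f 34 42 38
f 2 18 29
f 18 6 32
f 29 32 10
f 18 32 29
f 6 41 19
f 41 12 40
f 19 40 5
f 41 40 19
f 12 42 39
f 42 11 35
f 39 35 3
f 42 35 39
f 11 37 36
f 37 8 24
f 36 24 7
f 37 24 36
f 8 23 28
f 23 2 25
f 28 25 9
f 23 25 28
f 4 30 16
f 30 10 31
f 16 31 5
f 30 31 16
f 4 16 14
f 16 5 15
f 14 15 3
f 16 15 14
f 4 14 21
f 14 3 20
f 21 20 7
f 14 20 21
f 4 21 26
f 21 7 27
f 26 27 9
f 21 27 26
f 4 26 30
f 26 9 33
f 30 33 10
f 26 33 30
f 5 31 19
f 31 10 32
f 19 32 6
f 31 32 19
f 3 15 39
f 15 5 40
f 39 40 12
f 15 40 39
f 7 20 36
f 20 3 35
f 36 35 11
f 20 35 36
f 9 27 28
f 27 7 24
f 28 24 8
f 27 24 28
f 10 33 29
f 33 9 25
f 29 25 2
f 33 25 29
f 44 43 47
f 44 47 45
f 45 47 48
f 45 48 46
f 47 43 49
f 47 49 48
f 48 49 50
f 48 50 46
f 49 43 51
f 49 51 50
f 50 51 52
f 50 52 46
f 51 43 53
f 51 53 52
f 52 53 54
f 52 54 46
f 53 43 55
f 53 55 54
f 54 55 56
f 54 56 46
f 55 43 57
f 55 57 56
f 56 57 58
f 56 58 46
f 57 43 59
f 57 59 58
f 58 59 60
f 58 60 46
f 59 43 61
f 59 61 60
f 60 61 62
f 60 62 46
f 61 43 63
f 61 63 62
f 62 63 64
f 62 64 46
f 63 43 65
f 63 65 64
f 64 65 66
f 64 66 46
f 65 43 67
f 65 67 66
f 66 67 68
f 66 68 46
f 67 43 69
f 67 69 68
f 68 69 70
f 68 70 46
f 69 43 71
f 69 71 70
f 70 71 72
f 70 72 46
f 71 43 73
f 71 73 72
f 72 73 74
f 72 74 46
f 73 43 44
f 73 44 74
f 74 44 45
f 74 45 46
f 76 75 79
f 76 79 77
f 77 79 80
f 77 80 78
f 79 75 81
f 79 81 80
f 80 81 82
f 80 82 78
f 81 75 83
f 81 83 82
f 82 83 84
f 82 84 78
f 83 75 85
f 83 85 84
f 84 85 86
f 84 86 78
f 85 75 87
f 85 87 86
f 86 87 88
f 86 88 78
f 87 75 89
f 87 89 88
f 88 89 90
f 88 90 78
f 89 75 91
f 89 91 90
f 90 91 92
f 90 92 78
f 91 75 93
f 91 93 92
f 92 93 94
f 92 94 78
f 93 75 95
f 93 95 94
f 94 95 96
f 94 96 78
f 95 75 97
f 95 97 96
f 96 97 98
f 96 98 78
f 97 75 99
f 97 99 98
f 98 99 100
f 98 100 78
f 99 75 76
f 99 76 100
f 100 76 77
f 100 77 78



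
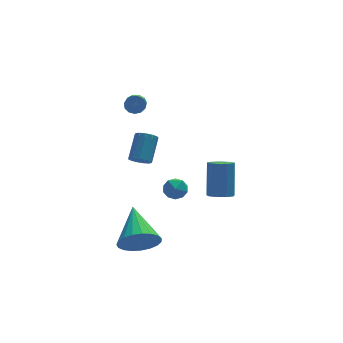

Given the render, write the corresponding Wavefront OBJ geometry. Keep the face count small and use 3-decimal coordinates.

v -2.6 -2.8 0.902
v -2.025 -2.72 1.22
v -2.315 -3.8 0.64
v -1.74 -3.72 0.958
v -2.306 -3.751 1.301
v -2.482 -3.133 1.462
v -1.858 -3.387 0.398
v -2.034 -2.769 0.559
v -1.566 -3.082 0.908
v -1.843 -3.307 1.466
v -2.497 -3.213 0.394
v -2.774 -3.438 0.952
v -2.764 0.919 0.092
v -2.237 0.741 -0.033
v -1.67 1.702 0.983
v -2.196 1.881 1.108
v -2.299 0.986 -0.231
v -1.731 1.948 0.786
v -2.508 1.21 -0.326
v -1.94 2.172 0.69
v -2.798 1.342 -0.289
v -2.231 2.304 0.728
v -3.078 1.34 -0.131
v -2.51 2.301 0.886
v -3.258 1.204 0.098
v -2.69 2.165 1.115
v -3.28 0.978 0.325
v -2.713 1.939 1.342
v -3.139 0.733 0.478
v -2.572 1.694 1.494
v -2.879 0.547 0.508
v -2.312 1.509 1.525
v -2.582 0.48 0.406
v -2.015 1.441 1.423
v -2.343 0.552 0.204
v -1.775 1.513 1.221
v 1.008 0.311 -2.668
v 1.672 0.266 -2.748
v 1.936 1.164 -1.072
v 1.272 1.209 -0.992
v 1.518 0.656 -2.933
v 1.782 1.554 -1.257
v 1.125 0.885 -2.994
v 1.389 1.783 -1.317
v 0.678 0.845 -2.902
v 0.942 1.743 -1.226
v 0.385 0.555 -2.701
v 0.649 1.453 -1.025
v 0.384 0.152 -2.485
v 0.648 1.049 -0.808
v 0.675 -0.178 -2.354
v 0.938 0.72 -0.677
v 1.121 -0.278 -2.37
v 1.385 0.62 -0.694
v 1.515 -0.103 -2.526
v 1.779 0.795 -0.85
v -2.705 1.837 3.462
v -2.505 1.558 3.085
v -2.855 0.263 3.862
v -3.055 0.543 4.238
v -2.291 1.61 3.269
v -2.641 0.315 4.046
v -2.208 1.735 3.514
v -2.558 0.44 4.291
v -2.283 1.892 3.743
v -2.633 0.597 4.52
v -2.492 2.032 3.882
v -2.842 0.737 4.659
v -2.768 2.11 3.888
v -3.118 0.815 4.665
v -3.025 2.102 3.758
v -3.375 0.807 4.535
v -3.18 2.009 3.535
v -3.53 0.714 4.311
v -3.184 1.862 3.288
v -3.534 0.567 4.064
v -3.036 1.708 3.096
v -3.386 0.413 3.873
v -2.783 1.594 3.02
v -3.133 0.299 3.797
v -4.058 -4.118 -1.714
v -3.288 -4.468 -1.143
v -3.862 -2.142 -0.766
v -3.085 -4.323 -1.486
v -3.05 -4.143 -1.869
v -3.189 -3.959 -2.224
v -3.478 -3.802 -2.492
v -3.868 -3.7 -2.625
v -4.29 -3.67 -2.6
v -4.672 -3.717 -2.422
v -4.948 -3.834 -2.122
v -5.07 -4 -1.751
v -5.017 -4.186 -1.374
v -4.798 -4.36 -1.056
v -4.451 -4.493 -0.851
v -4.036 -4.561 -0.795
v -3.625 -4.552 -0.899
f 1 12 6
f 1 6 2
f 1 2 8
f 1 8 11
f 1 11 12
f 2 6 10
f 6 12 5
f 12 11 3
f 11 8 7
f 8 2 9
f 4 10 5
f 4 5 3
f 4 3 7
f 4 7 9
f 4 9 10
f 5 10 6
f 3 5 12
f 7 3 11
f 9 7 8
f 10 9 2
f 14 13 17
f 14 17 15
f 15 17 18
f 15 18 16
f 17 13 19
f 17 19 18
f 18 19 20
f 18 20 16
f 19 13 21
f 19 21 20
f 20 21 22
f 20 22 16
f 21 13 23
f 21 23 22
f 22 23 24
f 22 24 16
f 23 13 25
f 23 25 24
f 24 25 26
f 24 26 16
f 25 13 27
f 25 27 26
f 26 27 28
f 26 28 16
f 27 13 29
f 27 29 28
f 28 29 30
f 28 30 16
f 29 13 31
f 29 31 30
f 30 31 32
f 30 32 16
f 31 13 33
f 31 33 32
f 32 33 34
f 32 34 16
f 33 13 35
f 33 35 34
f 34 35 36
f 34 36 16
f 35 13 14
f 35 14 36
f 36 14 15
f 36 15 16
f 38 37 41
f 38 41 39
f 39 41 42
f 39 42 40
f 41 37 43
f 41 43 42
f 42 43 44
f 42 44 40
f 43 37 45
f 43 45 44
f 44 45 46
f 44 46 40
f 45 37 47
f 45 47 46
f 46 47 48
f 46 48 40
f 47 37 49
f 47 49 48
f 48 49 50
f 48 50 40
f 49 37 51
f 49 51 50
f 50 51 52
f 50 52 40
f 51 37 53
f 51 53 52
f 52 53 54
f 52 54 40
f 53 37 55
f 53 55 54
f 54 55 56
f 54 56 40
f 55 37 38
f 55 38 56
f 56 38 39
f 56 39 40
f 58 57 61
f 58 61 59
f 59 61 62
f 59 62 60
f 61 57 63
f 61 63 62
f 62 63 64
f 62 64 60
f 63 57 65
f 63 65 64
f 64 65 66
f 64 66 60
f 65 57 67
f 65 67 66
f 66 67 68
f 66 68 60
f 67 57 69
f 67 69 68
f 68 69 70
f 68 70 60
f 69 57 71
f 69 71 70
f 70 71 72
f 70 72 60
f 71 57 73
f 71 73 72
f 72 73 74
f 72 74 60
f 73 57 75
f 73 75 74
f 74 75 76
f 74 76 60
f 75 57 77
f 75 77 76
f 76 77 78
f 76 78 60
f 77 57 79
f 77 79 78
f 78 79 80
f 78 80 60
f 79 57 58
f 79 58 80
f 80 58 59
f 80 59 60
f 82 81 84
f 82 84 83
f 84 81 85
f 84 85 83
f 85 81 86
f 85 86 83
f 86 81 87
f 86 87 83
f 87 81 88
f 87 88 83
f 88 81 89
f 88 89 83
f 89 81 90
f 89 90 83
f 90 81 91
f 90 91 83
f 91 81 92
f 91 92 83
f 92 81 93
f 92 93 83
f 93 81 94
f 93 94 83
f 94 81 95
f 94 95 83
f 95 81 96
f 95 96 83
f 96 81 97
f 96 97 83
f 97 81 82
f 97 82 83

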